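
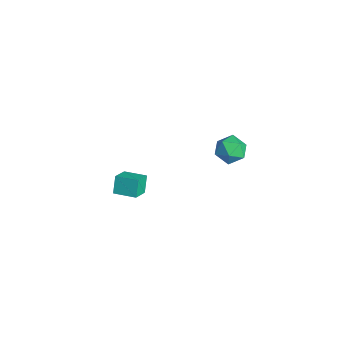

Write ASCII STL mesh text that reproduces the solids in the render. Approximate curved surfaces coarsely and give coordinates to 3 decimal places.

solid 
facet normal -0.577 0.631 -0.519
outer loop
vertex -2.254 -3.115 -3.034
vertex -1.571 -2.405 -2.931
vertex -1.891 -3.362 -3.738
endloop
endfacet
facet normal -0.690 -0.716 -0.104
outer loop
vertex -1.349 -3.955 -3.249
vertex -2.254 -3.115 -3.034
vertex -1.891 -3.362 -3.738
endloop
endfacet
facet normal -0.576 0.631 -0.519
outer loop
vertex -1.891 -3.362 -3.738
vertex -1.571 -2.405 -2.931
vertex -1.208 -2.653 -3.635
endloop
endfacet
facet normal 0.438 -0.299 -0.848
outer loop
vertex -1.208 -2.653 -3.635
vertex -1.349 -3.955 -3.249
vertex -1.891 -3.362 -3.738
endloop
endfacet
facet normal -0.438 0.299 0.848
outer loop
vertex -2.254 -3.115 -3.034
vertex -1.029 -2.998 -2.442
vertex -1.571 -2.405 -2.931
endloop
endfacet
facet normal -0.690 -0.717 -0.103
outer loop
vertex -1.712 -3.707 -2.545
vertex -2.254 -3.115 -3.034
vertex -1.349 -3.955 -3.249
endloop
endfacet
facet normal -0.438 0.299 0.848
outer loop
vertex -1.712 -3.707 -2.545
vertex -1.029 -2.998 -2.442
vertex -2.254 -3.115 -3.034
endloop
endfacet
facet normal 0.690 0.716 0.104
outer loop
vertex -1.571 -2.405 -2.931
vertex -1.029 -2.998 -2.442
vertex -1.208 -2.653 -3.635
endloop
endfacet
facet normal 0.438 -0.299 -0.848
outer loop
vertex -0.666 -3.245 -3.146
vertex -1.349 -3.955 -3.249
vertex -1.208 -2.653 -3.635
endloop
endfacet
facet normal 0.689 0.717 0.104
outer loop
vertex -1.208 -2.653 -3.635
vertex -1.029 -2.998 -2.442
vertex -0.666 -3.245 -3.146
endloop
endfacet
facet normal 0.577 -0.630 0.520
outer loop
vertex -0.666 -3.245 -3.146
vertex -1.712 -3.707 -2.545
vertex -1.349 -3.955 -3.249
endloop
endfacet
facet normal 0.577 -0.631 0.519
outer loop
vertex -1.029 -2.998 -2.442
vertex -1.712 -3.707 -2.545
vertex -0.666 -3.245 -3.146
endloop
endfacet
facet normal -0.156 0.151 0.976
outer loop
vertex 2.078 -0.356 2.641
vertex 2.399 -0.943 2.783
vertex 2.752 -0.359 2.749
endloop
endfacet
facet normal -0.098 0.770 0.630
outer loop
vertex 2.078 -0.356 2.641
vertex 2.752 -0.359 2.749
vertex 2.488 0.02 2.245
endloop
endfacet
facet normal -0.603 0.788 0.124
outer loop
vertex 2.078 -0.356 2.641
vertex 2.488 0.02 2.245
vertex 1.972 -0.331 1.967
endloop
endfacet
facet normal -0.971 0.181 0.159
outer loop
vertex 2.078 -0.356 2.641
vertex 1.972 -0.331 1.967
vertex 1.916 -0.925 2.299
endloop
endfacet
facet normal -0.695 -0.214 0.686
outer loop
vertex 2.078 -0.356 2.641
vertex 1.916 -0.925 2.299
vertex 2.399 -0.943 2.783
endloop
endfacet
facet normal 0.539 0.784 0.307
outer loop
vertex 2.488 0.02 2.245
vertex 2.752 -0.359 2.749
vertex 3.064 -0.335 2.141
endloop
endfacet
facet normal 0.447 -0.219 0.867
outer loop
vertex 2.752 -0.359 2.749
vertex 2.399 -0.943 2.783
vertex 3.008 -0.929 2.473
endloop
endfacet
facet normal -0.428 -0.812 0.397
outer loop
vertex 2.399 -0.943 2.783
vertex 1.916 -0.925 2.299
vertex 2.492 -1.28 2.195
endloop
endfacet
facet normal -0.874 -0.172 -0.455
outer loop
vertex 1.916 -0.925 2.299
vertex 1.972 -0.331 1.967
vertex 2.228 -0.901 1.691
endloop
endfacet
facet normal -0.278 0.814 -0.510
outer loop
vertex 1.972 -0.331 1.967
vertex 2.488 0.02 2.245
vertex 2.581 -0.317 1.657
endloop
endfacet
facet normal 0.971 -0.181 -0.159
outer loop
vertex 2.902 -0.904 1.799
vertex 3.064 -0.335 2.141
vertex 3.008 -0.929 2.473
endloop
endfacet
facet normal 0.603 -0.788 -0.124
outer loop
vertex 2.902 -0.904 1.799
vertex 3.008 -0.929 2.473
vertex 2.492 -1.28 2.195
endloop
endfacet
facet normal 0.098 -0.770 -0.630
outer loop
vertex 2.902 -0.904 1.799
vertex 2.492 -1.28 2.195
vertex 2.228 -0.901 1.691
endloop
endfacet
facet normal 0.156 -0.151 -0.976
outer loop
vertex 2.902 -0.904 1.799
vertex 2.228 -0.901 1.691
vertex 2.581 -0.317 1.657
endloop
endfacet
facet normal 0.695 0.214 -0.686
outer loop
vertex 2.902 -0.904 1.799
vertex 2.581 -0.317 1.657
vertex 3.064 -0.335 2.141
endloop
endfacet
facet normal 0.874 0.172 0.455
outer loop
vertex 3.008 -0.929 2.473
vertex 3.064 -0.335 2.141
vertex 2.752 -0.359 2.749
endloop
endfacet
facet normal 0.278 -0.814 0.510
outer loop
vertex 2.492 -1.28 2.195
vertex 3.008 -0.929 2.473
vertex 2.399 -0.943 2.783
endloop
endfacet
facet normal -0.539 -0.784 -0.307
outer loop
vertex 2.228 -0.901 1.691
vertex 2.492 -1.28 2.195
vertex 1.916 -0.925 2.299
endloop
endfacet
facet normal -0.447 0.219 -0.867
outer loop
vertex 2.581 -0.317 1.657
vertex 2.228 -0.901 1.691
vertex 1.972 -0.331 1.967
endloop
endfacet
facet normal 0.428 0.812 -0.397
outer loop
vertex 3.064 -0.335 2.141
vertex 2.581 -0.317 1.657
vertex 2.488 0.02 2.245
endloop
endfacet

endsolid


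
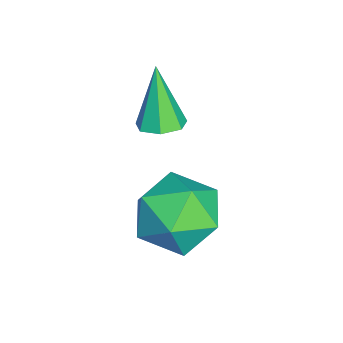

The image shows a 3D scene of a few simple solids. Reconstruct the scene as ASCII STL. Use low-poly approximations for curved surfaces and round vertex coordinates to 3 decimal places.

solid 
facet normal -0.942 0.266 0.204
outer loop
vertex -0.576 2.153 -2.948
vertex -0.418 1.871 -1.849
vertex -0.194 2.937 -2.204
endloop
endfacet
facet normal -0.680 0.651 -0.337
outer loop
vertex -0.576 2.153 -2.948
vertex -0.194 2.937 -2.204
vertex 0.263 2.872 -3.253
endloop
endfacet
facet normal -0.482 0.200 -0.853
outer loop
vertex -0.576 2.153 -2.948
vertex 0.263 2.872 -3.253
vertex 0.322 1.765 -3.546
endloop
endfacet
facet normal -0.621 -0.464 -0.632
outer loop
vertex -0.576 2.153 -2.948
vertex 0.322 1.765 -3.546
vertex -0.1 1.147 -2.678
endloop
endfacet
facet normal -0.906 -0.423 0.022
outer loop
vertex -0.576 2.153 -2.948
vertex -0.1 1.147 -2.678
vertex -0.418 1.871 -1.849
endloop
endfacet
facet normal -0.096 0.990 -0.103
outer loop
vertex 0.263 2.872 -3.253
vertex -0.194 2.937 -2.204
vertex 0.94 3.033 -2.342
endloop
endfacet
facet normal -0.522 0.366 0.771
outer loop
vertex -0.194 2.937 -2.204
vertex -0.418 1.871 -1.849
vertex 0.518 2.415 -1.474
endloop
endfacet
facet normal -0.462 -0.748 0.476
outer loop
vertex -0.418 1.871 -1.849
vertex -0.1 1.147 -2.678
vertex 0.577 1.308 -1.767
endloop
endfacet
facet normal -0.002 -0.814 -0.581
outer loop
vertex -0.1 1.147 -2.678
vertex 0.322 1.765 -3.546
vertex 1.034 1.243 -2.816
endloop
endfacet
facet normal 0.225 0.260 -0.939
outer loop
vertex 0.322 1.765 -3.546
vertex 0.263 2.872 -3.253
vertex 1.258 2.309 -3.171
endloop
endfacet
facet normal 0.621 0.464 0.632
outer loop
vertex 1.416 2.027 -2.072
vertex 0.94 3.033 -2.342
vertex 0.518 2.415 -1.474
endloop
endfacet
facet normal 0.482 -0.200 0.853
outer loop
vertex 1.416 2.027 -2.072
vertex 0.518 2.415 -1.474
vertex 0.577 1.308 -1.767
endloop
endfacet
facet normal 0.680 -0.651 0.337
outer loop
vertex 1.416 2.027 -2.072
vertex 0.577 1.308 -1.767
vertex 1.034 1.243 -2.816
endloop
endfacet
facet normal 0.942 -0.266 -0.204
outer loop
vertex 1.416 2.027 -2.072
vertex 1.034 1.243 -2.816
vertex 1.258 2.309 -3.171
endloop
endfacet
facet normal 0.906 0.423 -0.022
outer loop
vertex 1.416 2.027 -2.072
vertex 1.258 2.309 -3.171
vertex 0.94 3.033 -2.342
endloop
endfacet
facet normal 0.002 0.814 0.581
outer loop
vertex 0.518 2.415 -1.474
vertex 0.94 3.033 -2.342
vertex -0.194 2.937 -2.204
endloop
endfacet
facet normal -0.225 -0.260 0.939
outer loop
vertex 0.577 1.308 -1.767
vertex 0.518 2.415 -1.474
vertex -0.418 1.871 -1.849
endloop
endfacet
facet normal 0.096 -0.990 0.103
outer loop
vertex 1.034 1.243 -2.816
vertex 0.577 1.308 -1.767
vertex -0.1 1.147 -2.678
endloop
endfacet
facet normal 0.522 -0.366 -0.771
outer loop
vertex 1.258 2.309 -3.171
vertex 1.034 1.243 -2.816
vertex 0.322 1.765 -3.546
endloop
endfacet
facet normal 0.462 0.748 -0.476
outer loop
vertex 0.94 3.033 -2.342
vertex 1.258 2.309 -3.171
vertex 0.263 2.872 -3.253
endloop
endfacet
facet normal 0.358 0.104 -0.928
outer loop
vertex -1.342 1.079 -1.354
vertex -1.742 1.529 -1.458
vertex -1.175 1.568 -1.235
endloop
endfacet
facet normal 0.728 -0.386 0.566
outer loop
vertex -1.342 1.079 -1.354
vertex -1.175 1.568 -1.235
vertex -2.358 1.351 0.138
endloop
endfacet
facet normal 0.358 0.104 -0.928
outer loop
vertex -1.175 1.568 -1.235
vertex -1.742 1.529 -1.458
vertex -1.435 2.026 -1.284
endloop
endfacet
facet normal 0.647 0.434 0.626
outer loop
vertex -1.175 1.568 -1.235
vertex -1.435 2.026 -1.284
vertex -2.358 1.351 0.138
endloop
endfacet
facet normal 0.359 0.103 -0.928
outer loop
vertex -1.435 2.026 -1.284
vertex -1.742 1.529 -1.458
vertex -1.925 2.11 -1.464
endloop
endfacet
facet normal -0.002 0.904 0.428
outer loop
vertex -1.435 2.026 -1.284
vertex -1.925 2.11 -1.464
vertex -2.358 1.351 0.138
endloop
endfacet
facet normal 0.359 0.103 -0.928
outer loop
vertex -1.925 2.11 -1.464
vertex -1.742 1.529 -1.458
vertex -2.278 1.756 -1.64
endloop
endfacet
facet normal -0.732 0.671 0.120
outer loop
vertex -1.925 2.11 -1.464
vertex -2.278 1.756 -1.64
vertex -2.358 1.351 0.138
endloop
endfacet
facet normal 0.359 0.103 -0.928
outer loop
vertex -2.278 1.756 -1.64
vertex -1.742 1.529 -1.458
vertex -2.226 1.231 -1.678
endloop
endfacet
facet normal -0.993 -0.094 -0.066
outer loop
vertex -2.278 1.756 -1.64
vertex -2.226 1.231 -1.678
vertex -2.358 1.351 0.138
endloop
endfacet
facet normal 0.358 0.103 -0.928
outer loop
vertex -2.226 1.231 -1.678
vertex -1.742 1.529 -1.458
vertex -1.81 0.93 -1.551
endloop
endfacet
facet normal -0.588 -0.809 0.011
outer loop
vertex -2.226 1.231 -1.678
vertex -1.81 0.93 -1.551
vertex -2.358 1.351 0.138
endloop
endfacet
facet normal 0.358 0.103 -0.928
outer loop
vertex -1.81 0.93 -1.551
vertex -1.742 1.529 -1.458
vertex -1.342 1.079 -1.354
endloop
endfacet
facet normal 0.177 -0.940 0.292
outer loop
vertex -1.81 0.93 -1.551
vertex -1.342 1.079 -1.354
vertex -2.358 1.351 0.138
endloop
endfacet

endsolid


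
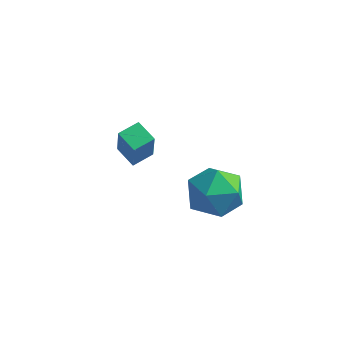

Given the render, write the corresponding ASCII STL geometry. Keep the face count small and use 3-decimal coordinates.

solid 
facet normal 0.013 0.747 0.664
outer loop
vertex 1.344 -2.784 -1.323
vertex 1.881 -3.454 -0.58
vertex 2.479 -2.818 -1.307
endloop
endfacet
facet normal 0.030 1.000 -0.004
outer loop
vertex 1.344 -2.784 -1.323
vertex 2.479 -2.818 -1.307
vertex 1.926 -2.805 -2.298
endloop
endfacet
facet normal -0.549 0.762 -0.344
outer loop
vertex 1.344 -2.784 -1.323
vertex 1.926 -2.805 -2.298
vertex 0.986 -3.431 -2.184
endloop
endfacet
facet normal -0.925 0.362 0.112
outer loop
vertex 1.344 -2.784 -1.323
vertex 0.986 -3.431 -2.184
vertex 0.958 -3.832 -1.122
endloop
endfacet
facet normal -0.577 0.354 0.736
outer loop
vertex 1.344 -2.784 -1.323
vertex 0.958 -3.832 -1.122
vertex 1.881 -3.454 -0.58
endloop
endfacet
facet normal 0.605 0.726 -0.328
outer loop
vertex 1.926 -2.805 -2.298
vertex 2.479 -2.818 -1.307
vertex 2.822 -3.488 -2.158
endloop
endfacet
facet normal 0.577 0.318 0.753
outer loop
vertex 2.479 -2.818 -1.307
vertex 1.881 -3.454 -0.58
vertex 2.794 -3.889 -1.096
endloop
endfacet
facet normal -0.379 -0.319 0.868
outer loop
vertex 1.881 -3.454 -0.58
vertex 0.958 -3.832 -1.122
vertex 1.854 -4.515 -0.982
endloop
endfacet
facet normal -0.942 -0.305 -0.140
outer loop
vertex 0.958 -3.832 -1.122
vertex 0.986 -3.431 -2.184
vertex 1.301 -4.502 -1.973
endloop
endfacet
facet normal -0.334 0.341 -0.879
outer loop
vertex 0.986 -3.431 -2.184
vertex 1.926 -2.805 -2.298
vertex 1.899 -3.866 -2.7
endloop
endfacet
facet normal 0.925 -0.362 -0.112
outer loop
vertex 2.436 -4.536 -1.957
vertex 2.822 -3.488 -2.158
vertex 2.794 -3.889 -1.096
endloop
endfacet
facet normal 0.549 -0.762 0.344
outer loop
vertex 2.436 -4.536 -1.957
vertex 2.794 -3.889 -1.096
vertex 1.854 -4.515 -0.982
endloop
endfacet
facet normal -0.030 -1.000 0.004
outer loop
vertex 2.436 -4.536 -1.957
vertex 1.854 -4.515 -0.982
vertex 1.301 -4.502 -1.973
endloop
endfacet
facet normal -0.013 -0.747 -0.664
outer loop
vertex 2.436 -4.536 -1.957
vertex 1.301 -4.502 -1.973
vertex 1.899 -3.866 -2.7
endloop
endfacet
facet normal 0.577 -0.354 -0.736
outer loop
vertex 2.436 -4.536 -1.957
vertex 1.899 -3.866 -2.7
vertex 2.822 -3.488 -2.158
endloop
endfacet
facet normal 0.942 0.305 0.140
outer loop
vertex 2.794 -3.889 -1.096
vertex 2.822 -3.488 -2.158
vertex 2.479 -2.818 -1.307
endloop
endfacet
facet normal 0.334 -0.341 0.879
outer loop
vertex 1.854 -4.515 -0.982
vertex 2.794 -3.889 -1.096
vertex 1.881 -3.454 -0.58
endloop
endfacet
facet normal -0.605 -0.726 0.328
outer loop
vertex 1.301 -4.502 -1.973
vertex 1.854 -4.515 -0.982
vertex 0.958 -3.832 -1.122
endloop
endfacet
facet normal -0.577 -0.318 -0.753
outer loop
vertex 1.899 -3.866 -2.7
vertex 1.301 -4.502 -1.973
vertex 0.986 -3.431 -2.184
endloop
endfacet
facet normal 0.379 0.319 -0.868
outer loop
vertex 2.822 -3.488 -2.158
vertex 1.899 -3.866 -2.7
vertex 1.926 -2.805 -2.298
endloop
endfacet
facet normal -0.832 0.489 0.261
outer loop
vertex -2.884 -0.826 -2.777
vertex -2.392 -0.06 -2.645
vertex -3.103 -0.44 -4.199
endloop
endfacet
facet normal -0.535 -0.832 -0.144
outer loop
vertex -2.288 -0.92 -4.455
vertex -2.884 -0.826 -2.777
vertex -3.103 -0.44 -4.199
endloop
endfacet
facet normal -0.832 0.489 0.261
outer loop
vertex -3.103 -0.44 -4.199
vertex -2.392 -0.06 -2.645
vertex -2.611 0.326 -4.067
endloop
endfacet
facet normal -0.147 0.259 -0.955
outer loop
vertex -2.611 0.326 -4.067
vertex -2.288 -0.92 -4.455
vertex -3.103 -0.44 -4.199
endloop
endfacet
facet normal 0.147 -0.259 0.955
outer loop
vertex -2.884 -0.826 -2.777
vertex -1.577 -0.54 -2.901
vertex -2.392 -0.06 -2.645
endloop
endfacet
facet normal -0.535 -0.832 -0.144
outer loop
vertex -2.069 -1.306 -3.033
vertex -2.884 -0.826 -2.777
vertex -2.288 -0.92 -4.455
endloop
endfacet
facet normal 0.147 -0.259 0.955
outer loop
vertex -2.069 -1.306 -3.033
vertex -1.577 -0.54 -2.901
vertex -2.884 -0.826 -2.777
endloop
endfacet
facet normal 0.535 0.832 0.144
outer loop
vertex -2.392 -0.06 -2.645
vertex -1.577 -0.54 -2.901
vertex -2.611 0.326 -4.067
endloop
endfacet
facet normal -0.147 0.259 -0.955
outer loop
vertex -1.796 -0.154 -4.323
vertex -2.288 -0.92 -4.455
vertex -2.611 0.326 -4.067
endloop
endfacet
facet normal 0.535 0.832 0.144
outer loop
vertex -2.611 0.326 -4.067
vertex -1.577 -0.54 -2.901
vertex -1.796 -0.154 -4.323
endloop
endfacet
facet normal 0.832 -0.489 -0.261
outer loop
vertex -1.796 -0.154 -4.323
vertex -2.069 -1.306 -3.033
vertex -2.288 -0.92 -4.455
endloop
endfacet
facet normal 0.832 -0.489 -0.261
outer loop
vertex -1.577 -0.54 -2.901
vertex -2.069 -1.306 -3.033
vertex -1.796 -0.154 -4.323
endloop
endfacet

endsolid


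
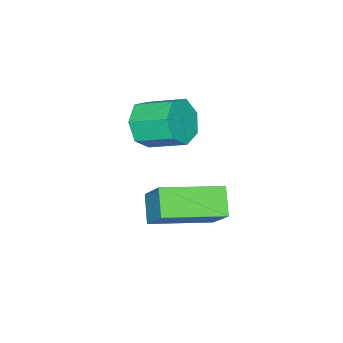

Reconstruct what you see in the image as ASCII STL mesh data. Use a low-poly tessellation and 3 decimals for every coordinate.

solid 
facet normal -0.572 -0.532 0.625
outer loop
vertex -0.454 1.538 3.689
vertex -1.754 2.573 3.381
vertex -0.803 0.824 2.762
endloop
endfacet
facet normal 0.769 -0.612 0.182
outer loop
vertex -0.306 1.287 2.219
vertex -0.454 1.538 3.689
vertex -0.803 0.824 2.762
endloop
endfacet
facet normal -0.571 -0.532 0.625
outer loop
vertex -0.803 0.824 2.762
vertex -1.754 2.573 3.381
vertex -2.103 1.859 2.455
endloop
endfacet
facet normal -0.286 -0.584 -0.760
outer loop
vertex -2.103 1.859 2.455
vertex -0.306 1.287 2.219
vertex -0.803 0.824 2.762
endloop
endfacet
facet normal 0.285 0.584 0.760
outer loop
vertex -0.454 1.538 3.689
vertex -1.257 3.036 2.838
vertex -1.754 2.573 3.381
endloop
endfacet
facet normal 0.769 -0.612 0.182
outer loop
vertex 0.043 2.001 3.145
vertex -0.454 1.538 3.689
vertex -0.306 1.287 2.219
endloop
endfacet
facet normal 0.286 0.585 0.759
outer loop
vertex 0.043 2.001 3.145
vertex -1.257 3.036 2.838
vertex -0.454 1.538 3.689
endloop
endfacet
facet normal -0.769 0.612 -0.182
outer loop
vertex -1.754 2.573 3.381
vertex -1.257 3.036 2.838
vertex -2.103 1.859 2.455
endloop
endfacet
facet normal -0.286 -0.585 -0.759
outer loop
vertex -1.606 2.322 1.911
vertex -0.306 1.287 2.219
vertex -2.103 1.859 2.455
endloop
endfacet
facet normal -0.769 0.612 -0.182
outer loop
vertex -2.103 1.859 2.455
vertex -1.257 3.036 2.838
vertex -1.606 2.322 1.911
endloop
endfacet
facet normal 0.571 0.532 -0.625
outer loop
vertex -1.606 2.322 1.911
vertex 0.043 2.001 3.145
vertex -0.306 1.287 2.219
endloop
endfacet
facet normal 0.571 0.532 -0.625
outer loop
vertex -1.257 3.036 2.838
vertex 0.043 2.001 3.145
vertex -1.606 2.322 1.911
endloop
endfacet
facet normal 0.214 -0.882 -0.420
outer loop
vertex -2.251 -0.867 3.693
vertex -2.824 -0.801 3.263
vertex -2.148 -0.582 3.147
endloop
endfacet
facet normal 0.963 0.117 0.243
outer loop
vertex -2.251 -0.867 3.693
vertex -2.148 -0.582 3.147
vertex -2.502 0.174 4.188
endloop
endfacet
facet normal 0.963 0.119 0.241
outer loop
vertex -2.502 0.174 4.188
vertex -2.148 -0.582 3.147
vertex -2.4 0.459 3.641
endloop
endfacet
facet normal -0.212 0.882 0.420
outer loop
vertex -2.502 0.174 4.188
vertex -2.4 0.459 3.641
vertex -3.076 0.241 3.757
endloop
endfacet
facet normal 0.214 -0.882 -0.419
outer loop
vertex -2.148 -0.582 3.147
vertex -2.824 -0.801 3.263
vertex -2.554 -0.462 2.687
endloop
endfacet
facet normal 0.730 0.429 -0.532
outer loop
vertex -2.148 -0.582 3.147
vertex -2.554 -0.462 2.687
vertex -2.4 0.459 3.641
endloop
endfacet
facet normal 0.729 0.430 -0.533
outer loop
vertex -2.4 0.459 3.641
vertex -2.554 -0.462 2.687
vertex -2.806 0.579 3.182
endloop
endfacet
facet normal -0.213 0.883 0.419
outer loop
vertex -2.4 0.459 3.641
vertex -2.806 0.579 3.182
vertex -3.076 0.241 3.757
endloop
endfacet
facet normal 0.213 -0.882 -0.419
outer loop
vertex -2.554 -0.462 2.687
vertex -2.824 -0.801 3.263
vertex -3.164 -0.597 2.661
endloop
endfacet
facet normal -0.054 0.418 -0.907
outer loop
vertex -2.554 -0.462 2.687
vertex -3.164 -0.597 2.661
vertex -2.806 0.579 3.182
endloop
endfacet
facet normal -0.054 0.418 -0.907
outer loop
vertex -2.806 0.579 3.182
vertex -3.164 -0.597 2.661
vertex -3.415 0.444 3.156
endloop
endfacet
facet normal -0.214 0.883 0.419
outer loop
vertex -2.806 0.579 3.182
vertex -3.415 0.444 3.156
vertex -3.076 0.241 3.757
endloop
endfacet
facet normal 0.213 -0.883 -0.419
outer loop
vertex -3.164 -0.597 2.661
vertex -2.824 -0.801 3.263
vertex -3.518 -0.885 3.088
endloop
endfacet
facet normal -0.796 0.092 -0.598
outer loop
vertex -3.164 -0.597 2.661
vertex -3.518 -0.885 3.088
vertex -3.415 0.444 3.156
endloop
endfacet
facet normal -0.796 0.092 -0.598
outer loop
vertex -3.415 0.444 3.156
vertex -3.518 -0.885 3.088
vertex -3.769 0.156 3.583
endloop
endfacet
facet normal -0.213 0.883 0.419
outer loop
vertex -3.415 0.444 3.156
vertex -3.769 0.156 3.583
vertex -3.076 0.241 3.757
endloop
endfacet
facet normal 0.213 -0.882 -0.420
outer loop
vertex -3.518 -0.885 3.088
vertex -2.824 -0.801 3.263
vertex -3.349 -1.11 3.646
endloop
endfacet
facet normal -0.939 -0.303 0.162
outer loop
vertex -3.518 -0.885 3.088
vertex -3.349 -1.11 3.646
vertex -3.769 0.156 3.583
endloop
endfacet
facet normal -0.939 -0.304 0.160
outer loop
vertex -3.769 0.156 3.583
vertex -3.349 -1.11 3.646
vertex -3.601 -0.069 4.141
endloop
endfacet
facet normal -0.214 0.882 0.420
outer loop
vertex -3.769 0.156 3.583
vertex -3.601 -0.069 4.141
vertex -3.076 0.241 3.757
endloop
endfacet
facet normal 0.213 -0.882 -0.420
outer loop
vertex -3.349 -1.11 3.646
vertex -2.824 -0.801 3.263
vertex -2.786 -1.102 3.915
endloop
endfacet
facet normal -0.375 -0.471 0.799
outer loop
vertex -3.349 -1.11 3.646
vertex -2.786 -1.102 3.915
vertex -3.601 -0.069 4.141
endloop
endfacet
facet normal -0.374 -0.470 0.800
outer loop
vertex -3.601 -0.069 4.141
vertex -2.786 -1.102 3.915
vertex -3.037 -0.06 4.41
endloop
endfacet
facet normal -0.214 0.882 0.419
outer loop
vertex -3.601 -0.069 4.141
vertex -3.037 -0.06 4.41
vertex -3.076 0.241 3.757
endloop
endfacet
facet normal 0.213 -0.882 -0.420
outer loop
vertex -2.786 -1.102 3.915
vertex -2.824 -0.801 3.263
vertex -2.251 -0.867 3.693
endloop
endfacet
facet normal 0.471 -0.283 0.835
outer loop
vertex -2.786 -1.102 3.915
vertex -2.251 -0.867 3.693
vertex -3.037 -0.06 4.41
endloop
endfacet
facet normal 0.471 -0.284 0.835
outer loop
vertex -3.037 -0.06 4.41
vertex -2.251 -0.867 3.693
vertex -2.502 0.174 4.188
endloop
endfacet
facet normal -0.212 0.883 0.420
outer loop
vertex -3.037 -0.06 4.41
vertex -2.502 0.174 4.188
vertex -3.076 0.241 3.757
endloop
endfacet

endsolid


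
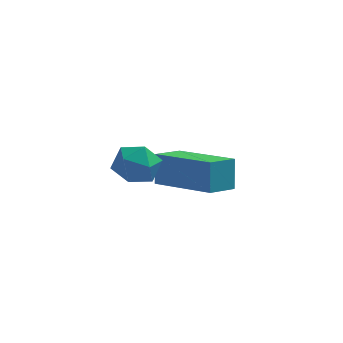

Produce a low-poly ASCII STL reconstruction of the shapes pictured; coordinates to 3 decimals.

solid 
facet normal -0.048 0.596 0.801
outer loop
vertex -0.838 1.95 -0.183
vertex -1.397 1.619 0.03
vertex -0.778 1.405 0.226
endloop
endfacet
facet normal 0.628 0.510 0.588
outer loop
vertex -0.838 1.95 -0.183
vertex -0.778 1.405 0.226
vertex -0.35 1.485 -0.301
endloop
endfacet
facet normal 0.676 0.732 -0.089
outer loop
vertex -0.838 1.95 -0.183
vertex -0.35 1.485 -0.301
vertex -0.705 1.749 -0.823
endloop
endfacet
facet normal 0.029 0.955 -0.294
outer loop
vertex -0.838 1.95 -0.183
vertex -0.705 1.749 -0.823
vertex -1.352 1.832 -0.618
endloop
endfacet
facet normal -0.418 0.871 0.257
outer loop
vertex -0.838 1.95 -0.183
vertex -1.352 1.832 -0.618
vertex -1.397 1.619 0.03
endloop
endfacet
facet normal 0.776 -0.189 0.602
outer loop
vertex -0.35 1.485 -0.301
vertex -0.778 1.405 0.226
vertex -0.608 0.868 -0.162
endloop
endfacet
facet normal -0.317 -0.049 0.947
outer loop
vertex -0.778 1.405 0.226
vertex -1.397 1.619 0.03
vertex -1.255 0.951 0.043
endloop
endfacet
facet normal -0.915 0.398 0.067
outer loop
vertex -1.397 1.619 0.03
vertex -1.352 1.832 -0.618
vertex -1.61 1.215 -0.479
endloop
endfacet
facet normal -0.192 0.534 -0.823
outer loop
vertex -1.352 1.832 -0.618
vertex -0.705 1.749 -0.823
vertex -1.182 1.295 -1.006
endloop
endfacet
facet normal 0.853 0.172 -0.493
outer loop
vertex -0.705 1.749 -0.823
vertex -0.35 1.485 -0.301
vertex -0.563 1.081 -0.81
endloop
endfacet
facet normal -0.029 -0.955 0.294
outer loop
vertex -1.122 0.75 -0.597
vertex -0.608 0.868 -0.162
vertex -1.255 0.951 0.043
endloop
endfacet
facet normal -0.676 -0.732 0.089
outer loop
vertex -1.122 0.75 -0.597
vertex -1.255 0.951 0.043
vertex -1.61 1.215 -0.479
endloop
endfacet
facet normal -0.628 -0.510 -0.588
outer loop
vertex -1.122 0.75 -0.597
vertex -1.61 1.215 -0.479
vertex -1.182 1.295 -1.006
endloop
endfacet
facet normal 0.048 -0.596 -0.801
outer loop
vertex -1.122 0.75 -0.597
vertex -1.182 1.295 -1.006
vertex -0.563 1.081 -0.81
endloop
endfacet
facet normal 0.418 -0.871 -0.257
outer loop
vertex -1.122 0.75 -0.597
vertex -0.563 1.081 -0.81
vertex -0.608 0.868 -0.162
endloop
endfacet
facet normal 0.192 -0.534 0.823
outer loop
vertex -1.255 0.951 0.043
vertex -0.608 0.868 -0.162
vertex -0.778 1.405 0.226
endloop
endfacet
facet normal -0.853 -0.172 0.493
outer loop
vertex -1.61 1.215 -0.479
vertex -1.255 0.951 0.043
vertex -1.397 1.619 0.03
endloop
endfacet
facet normal -0.776 0.189 -0.602
outer loop
vertex -1.182 1.295 -1.006
vertex -1.61 1.215 -0.479
vertex -1.352 1.832 -0.618
endloop
endfacet
facet normal 0.317 0.049 -0.947
outer loop
vertex -0.563 1.081 -0.81
vertex -1.182 1.295 -1.006
vertex -0.705 1.749 -0.823
endloop
endfacet
facet normal 0.915 -0.398 -0.067
outer loop
vertex -0.608 0.868 -0.162
vertex -0.563 1.081 -0.81
vertex -0.35 1.485 -0.301
endloop
endfacet
facet normal -0.639 -0.719 0.274
outer loop
vertex 0.713 3.187 -1.413
vertex -0.824 4.359 -1.926
vertex 0.737 2.82 -2.321
endloop
endfacet
facet normal 0.769 -0.585 0.257
outer loop
vertex 1.324 3.481 -2.574
vertex 0.713 3.187 -1.413
vertex 0.737 2.82 -2.321
endloop
endfacet
facet normal -0.639 -0.719 0.275
outer loop
vertex 0.737 2.82 -2.321
vertex -0.824 4.359 -1.926
vertex -0.801 3.991 -2.834
endloop
endfacet
facet normal 0.023 -0.375 -0.927
outer loop
vertex -0.801 3.991 -2.834
vertex 1.324 3.481 -2.574
vertex 0.737 2.82 -2.321
endloop
endfacet
facet normal -0.023 0.375 0.927
outer loop
vertex 0.713 3.187 -1.413
vertex -0.237 5.02 -2.179
vertex -0.824 4.359 -1.926
endloop
endfacet
facet normal 0.769 -0.585 0.257
outer loop
vertex 1.301 3.849 -1.666
vertex 0.713 3.187 -1.413
vertex 1.324 3.481 -2.574
endloop
endfacet
facet normal -0.024 0.375 0.927
outer loop
vertex 1.301 3.849 -1.666
vertex -0.237 5.02 -2.179
vertex 0.713 3.187 -1.413
endloop
endfacet
facet normal -0.769 0.585 -0.257
outer loop
vertex -0.824 4.359 -1.926
vertex -0.237 5.02 -2.179
vertex -0.801 3.991 -2.834
endloop
endfacet
facet normal 0.023 -0.375 -0.927
outer loop
vertex -0.213 4.653 -3.087
vertex 1.324 3.481 -2.574
vertex -0.801 3.991 -2.834
endloop
endfacet
facet normal -0.769 0.585 -0.257
outer loop
vertex -0.801 3.991 -2.834
vertex -0.237 5.02 -2.179
vertex -0.213 4.653 -3.087
endloop
endfacet
facet normal 0.639 0.718 -0.275
outer loop
vertex -0.213 4.653 -3.087
vertex 1.301 3.849 -1.666
vertex 1.324 3.481 -2.574
endloop
endfacet
facet normal 0.639 0.719 -0.274
outer loop
vertex -0.237 5.02 -2.179
vertex 1.301 3.849 -1.666
vertex -0.213 4.653 -3.087
endloop
endfacet

endsolid


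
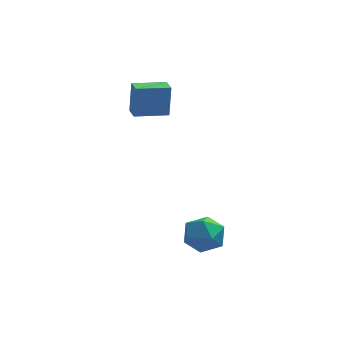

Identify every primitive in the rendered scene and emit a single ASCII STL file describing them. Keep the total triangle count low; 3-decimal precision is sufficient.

solid 
facet normal -0.978 -0.182 0.100
outer loop
vertex -2.571 2.424 3.184
vertex -2.754 3.322 3.027
vertex -2.687 2.098 1.448
endloop
endfacet
facet normal 0.197 -0.966 0.168
outer loop
vertex -0.966 2.418 1.273
vertex -2.571 2.424 3.184
vertex -2.687 2.098 1.448
endloop
endfacet
facet normal -0.978 -0.183 0.100
outer loop
vertex -2.687 2.098 1.448
vertex -2.754 3.322 3.027
vertex -2.871 2.996 1.292
endloop
endfacet
facet normal -0.066 -0.184 -0.981
outer loop
vertex -2.871 2.996 1.292
vertex -0.966 2.418 1.273
vertex -2.687 2.098 1.448
endloop
endfacet
facet normal 0.065 0.185 0.981
outer loop
vertex -2.571 2.424 3.184
vertex -1.033 3.642 2.852
vertex -2.754 3.322 3.027
endloop
endfacet
facet normal 0.197 -0.966 0.168
outer loop
vertex -0.849 2.744 3.008
vertex -2.571 2.424 3.184
vertex -0.966 2.418 1.273
endloop
endfacet
facet normal 0.066 0.184 0.981
outer loop
vertex -0.849 2.744 3.008
vertex -1.033 3.642 2.852
vertex -2.571 2.424 3.184
endloop
endfacet
facet normal -0.197 0.966 -0.168
outer loop
vertex -2.754 3.322 3.027
vertex -1.033 3.642 2.852
vertex -2.871 2.996 1.292
endloop
endfacet
facet normal -0.066 -0.185 -0.981
outer loop
vertex -1.149 3.316 1.116
vertex -0.966 2.418 1.273
vertex -2.871 2.996 1.292
endloop
endfacet
facet normal -0.197 0.966 -0.168
outer loop
vertex -2.871 2.996 1.292
vertex -1.033 3.642 2.852
vertex -1.149 3.316 1.116
endloop
endfacet
facet normal 0.978 0.182 -0.100
outer loop
vertex -1.149 3.316 1.116
vertex -0.849 2.744 3.008
vertex -0.966 2.418 1.273
endloop
endfacet
facet normal 0.978 0.183 -0.100
outer loop
vertex -1.033 3.642 2.852
vertex -0.849 2.744 3.008
vertex -1.149 3.316 1.116
endloop
endfacet
facet normal 0.428 0.282 0.859
outer loop
vertex 0.638 -1.812 -3.119
vertex 0.348 -2.805 -2.649
vertex 1.346 -2.698 -3.181
endloop
endfacet
facet normal 0.755 0.582 0.301
outer loop
vertex 0.638 -1.812 -3.119
vertex 1.346 -2.698 -3.181
vertex 1.191 -2.03 -4.086
endloop
endfacet
facet normal 0.271 0.961 -0.062
outer loop
vertex 0.638 -1.812 -3.119
vertex 1.191 -2.03 -4.086
vertex 0.098 -1.724 -4.114
endloop
endfacet
facet normal -0.357 0.894 0.273
outer loop
vertex 0.638 -1.812 -3.119
vertex 0.098 -1.724 -4.114
vertex -0.423 -2.203 -3.225
endloop
endfacet
facet normal -0.259 0.474 0.842
outer loop
vertex 0.638 -1.812 -3.119
vertex -0.423 -2.203 -3.225
vertex 0.348 -2.805 -2.649
endloop
endfacet
facet normal 0.990 0.060 -0.125
outer loop
vertex 1.191 -2.03 -4.086
vertex 1.346 -2.698 -3.181
vertex 1.243 -3.157 -4.215
endloop
endfacet
facet normal 0.461 -0.427 0.778
outer loop
vertex 1.346 -2.698 -3.181
vertex 0.348 -2.805 -2.649
vertex 0.722 -3.636 -3.326
endloop
endfacet
facet normal -0.651 -0.116 0.750
outer loop
vertex 0.348 -2.805 -2.649
vertex -0.423 -2.203 -3.225
vertex -0.371 -3.33 -3.354
endloop
endfacet
facet normal -0.808 0.564 -0.170
outer loop
vertex -0.423 -2.203 -3.225
vertex 0.098 -1.724 -4.114
vertex -0.526 -2.662 -4.259
endloop
endfacet
facet normal 0.206 0.672 -0.711
outer loop
vertex 0.098 -1.724 -4.114
vertex 1.191 -2.03 -4.086
vertex 0.472 -2.555 -4.791
endloop
endfacet
facet normal 0.357 -0.894 -0.273
outer loop
vertex 0.182 -3.548 -4.321
vertex 1.243 -3.157 -4.215
vertex 0.722 -3.636 -3.326
endloop
endfacet
facet normal -0.271 -0.961 0.062
outer loop
vertex 0.182 -3.548 -4.321
vertex 0.722 -3.636 -3.326
vertex -0.371 -3.33 -3.354
endloop
endfacet
facet normal -0.755 -0.582 -0.301
outer loop
vertex 0.182 -3.548 -4.321
vertex -0.371 -3.33 -3.354
vertex -0.526 -2.662 -4.259
endloop
endfacet
facet normal -0.428 -0.282 -0.859
outer loop
vertex 0.182 -3.548 -4.321
vertex -0.526 -2.662 -4.259
vertex 0.472 -2.555 -4.791
endloop
endfacet
facet normal 0.259 -0.474 -0.842
outer loop
vertex 0.182 -3.548 -4.321
vertex 0.472 -2.555 -4.791
vertex 1.243 -3.157 -4.215
endloop
endfacet
facet normal 0.808 -0.564 0.170
outer loop
vertex 0.722 -3.636 -3.326
vertex 1.243 -3.157 -4.215
vertex 1.346 -2.698 -3.181
endloop
endfacet
facet normal -0.206 -0.672 0.711
outer loop
vertex -0.371 -3.33 -3.354
vertex 0.722 -3.636 -3.326
vertex 0.348 -2.805 -2.649
endloop
endfacet
facet normal -0.990 -0.060 0.125
outer loop
vertex -0.526 -2.662 -4.259
vertex -0.371 -3.33 -3.354
vertex -0.423 -2.203 -3.225
endloop
endfacet
facet normal -0.461 0.427 -0.778
outer loop
vertex 0.472 -2.555 -4.791
vertex -0.526 -2.662 -4.259
vertex 0.098 -1.724 -4.114
endloop
endfacet
facet normal 0.651 0.116 -0.750
outer loop
vertex 1.243 -3.157 -4.215
vertex 0.472 -2.555 -4.791
vertex 1.191 -2.03 -4.086
endloop
endfacet

endsolid


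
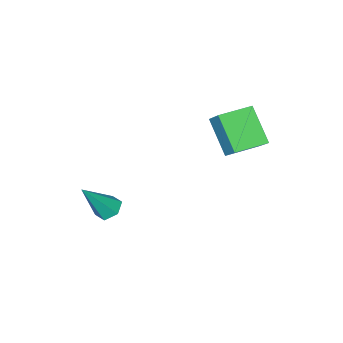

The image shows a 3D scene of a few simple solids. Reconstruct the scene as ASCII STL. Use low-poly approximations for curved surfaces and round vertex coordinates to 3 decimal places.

solid 
facet normal -0.962 0.255 0.100
outer loop
vertex -2.698 2.891 3.048
vertex -2.519 4.085 1.726
vertex -3.047 1.932 2.134
endloop
endfacet
facet normal -0.100 -0.667 0.738
outer loop
vertex -1.701 1.575 1.994
vertex -2.698 2.891 3.048
vertex -3.047 1.932 2.134
endloop
endfacet
facet normal -0.962 0.255 0.100
outer loop
vertex -3.047 1.932 2.134
vertex -2.519 4.085 1.726
vertex -2.868 3.126 0.812
endloop
endfacet
facet normal -0.255 -0.700 -0.667
outer loop
vertex -2.868 3.126 0.812
vertex -1.701 1.575 1.994
vertex -3.047 1.932 2.134
endloop
endfacet
facet normal 0.255 0.700 0.667
outer loop
vertex -2.698 2.891 3.048
vertex -1.173 3.728 1.586
vertex -2.519 4.085 1.726
endloop
endfacet
facet normal -0.100 -0.667 0.738
outer loop
vertex -1.352 2.534 2.908
vertex -2.698 2.891 3.048
vertex -1.701 1.575 1.994
endloop
endfacet
facet normal 0.255 0.700 0.667
outer loop
vertex -1.352 2.534 2.908
vertex -1.173 3.728 1.586
vertex -2.698 2.891 3.048
endloop
endfacet
facet normal 0.100 0.667 -0.738
outer loop
vertex -2.519 4.085 1.726
vertex -1.173 3.728 1.586
vertex -2.868 3.126 0.812
endloop
endfacet
facet normal -0.255 -0.700 -0.667
outer loop
vertex -1.522 2.769 0.672
vertex -1.701 1.575 1.994
vertex -2.868 3.126 0.812
endloop
endfacet
facet normal 0.100 0.667 -0.738
outer loop
vertex -2.868 3.126 0.812
vertex -1.173 3.728 1.586
vertex -1.522 2.769 0.672
endloop
endfacet
facet normal 0.962 -0.255 -0.100
outer loop
vertex -1.522 2.769 0.672
vertex -1.352 2.534 2.908
vertex -1.701 1.575 1.994
endloop
endfacet
facet normal 0.962 -0.255 -0.100
outer loop
vertex -1.173 3.728 1.586
vertex -1.352 2.534 2.908
vertex -1.522 2.769 0.672
endloop
endfacet
facet normal -0.581 0.107 -0.806
outer loop
vertex 2.022 -0.142 -3.203
vertex 1.57 -0.479 -2.922
vertex 1.587 0.146 -2.851
endloop
endfacet
facet normal 0.573 0.819 0.039
outer loop
vertex 2.022 -0.142 -3.203
vertex 1.587 0.146 -2.851
vertex 2.67 -0.681 -1.398
endloop
endfacet
facet normal -0.581 0.107 -0.806
outer loop
vertex 1.587 0.146 -2.851
vertex 1.57 -0.479 -2.922
vertex 1.135 -0.191 -2.57
endloop
endfacet
facet normal -0.208 0.776 0.596
outer loop
vertex 1.587 0.146 -2.851
vertex 1.135 -0.191 -2.57
vertex 2.67 -0.681 -1.398
endloop
endfacet
facet normal -0.582 0.106 -0.806
outer loop
vertex 1.135 -0.191 -2.57
vertex 1.57 -0.479 -2.922
vertex 1.119 -0.816 -2.641
endloop
endfacet
facet normal -0.620 -0.073 0.781
outer loop
vertex 1.135 -0.191 -2.57
vertex 1.119 -0.816 -2.641
vertex 2.67 -0.681 -1.398
endloop
endfacet
facet normal -0.582 0.106 -0.806
outer loop
vertex 1.119 -0.816 -2.641
vertex 1.57 -0.479 -2.922
vertex 1.554 -1.105 -2.993
endloop
endfacet
facet normal -0.252 -0.877 0.409
outer loop
vertex 1.119 -0.816 -2.641
vertex 1.554 -1.105 -2.993
vertex 2.67 -0.681 -1.398
endloop
endfacet
facet normal -0.581 0.106 -0.807
outer loop
vertex 1.554 -1.105 -2.993
vertex 1.57 -0.479 -2.922
vertex 2.006 -0.768 -3.274
endloop
endfacet
facet normal 0.530 -0.835 -0.149
outer loop
vertex 1.554 -1.105 -2.993
vertex 2.006 -0.768 -3.274
vertex 2.67 -0.681 -1.398
endloop
endfacet
facet normal -0.581 0.106 -0.807
outer loop
vertex 2.006 -0.768 -3.274
vertex 1.57 -0.479 -2.922
vertex 2.022 -0.142 -3.203
endloop
endfacet
facet normal 0.942 0.014 -0.334
outer loop
vertex 2.006 -0.768 -3.274
vertex 2.022 -0.142 -3.203
vertex 2.67 -0.681 -1.398
endloop
endfacet

endsolid


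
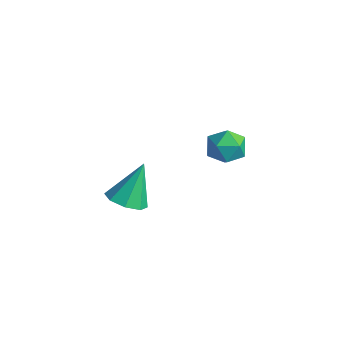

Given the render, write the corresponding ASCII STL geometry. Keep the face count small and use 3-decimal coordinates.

solid 
facet normal 0.054 -0.520 -0.852
outer loop
vertex 1.527 -2.703 1.69
vertex 0.983 -3.159 1.934
vertex 1.003 -2.518 1.544
endloop
endfacet
facet normal 0.352 0.932 -0.083
outer loop
vertex 1.527 -2.703 1.69
vertex 1.003 -2.518 1.544
vertex 0.897 -2.321 3.306
endloop
endfacet
facet normal 0.054 -0.520 -0.852
outer loop
vertex 1.003 -2.518 1.544
vertex 0.983 -3.159 1.934
vertex 0.468 -2.709 1.627
endloop
endfacet
facet normal -0.351 0.928 -0.125
outer loop
vertex 1.003 -2.518 1.544
vertex 0.468 -2.709 1.627
vertex 0.897 -2.321 3.306
endloop
endfacet
facet normal 0.054 -0.520 -0.853
outer loop
vertex 0.468 -2.709 1.627
vertex 0.983 -3.159 1.934
vertex 0.235 -3.163 1.889
endloop
endfacet
facet normal -0.859 0.501 0.104
outer loop
vertex 0.468 -2.709 1.627
vertex 0.235 -3.163 1.889
vertex 0.897 -2.321 3.306
endloop
endfacet
facet normal 0.054 -0.520 -0.852
outer loop
vertex 0.235 -3.163 1.889
vertex 0.983 -3.159 1.934
vertex 0.44 -3.615 2.178
endloop
endfacet
facet normal -0.878 -0.098 0.469
outer loop
vertex 0.235 -3.163 1.889
vertex 0.44 -3.615 2.178
vertex 0.897 -2.321 3.306
endloop
endfacet
facet normal 0.053 -0.520 -0.853
outer loop
vertex 0.44 -3.615 2.178
vertex 0.983 -3.159 1.934
vertex 0.964 -3.799 2.323
endloop
endfacet
facet normal -0.393 -0.522 0.757
outer loop
vertex 0.44 -3.615 2.178
vertex 0.964 -3.799 2.323
vertex 0.897 -2.321 3.306
endloop
endfacet
facet normal 0.054 -0.520 -0.853
outer loop
vertex 0.964 -3.799 2.323
vertex 0.983 -3.159 1.934
vertex 1.499 -3.609 2.241
endloop
endfacet
facet normal 0.306 -0.518 0.799
outer loop
vertex 0.964 -3.799 2.323
vertex 1.499 -3.609 2.241
vertex 0.897 -2.321 3.306
endloop
endfacet
facet normal 0.054 -0.520 -0.853
outer loop
vertex 1.499 -3.609 2.241
vertex 0.983 -3.159 1.934
vertex 1.732 -3.155 1.979
endloop
endfacet
facet normal 0.817 -0.090 0.570
outer loop
vertex 1.499 -3.609 2.241
vertex 1.732 -3.155 1.979
vertex 0.897 -2.321 3.306
endloop
endfacet
facet normal 0.054 -0.520 -0.852
outer loop
vertex 1.732 -3.155 1.979
vertex 0.983 -3.159 1.934
vertex 1.527 -2.703 1.69
endloop
endfacet
facet normal 0.835 0.510 0.205
outer loop
vertex 1.732 -3.155 1.979
vertex 1.527 -2.703 1.69
vertex 0.897 -2.321 3.306
endloop
endfacet
facet normal -0.262 0.712 0.651
outer loop
vertex 1.293 1.717 2.616
vertex 0.551 1.486 2.57
vertex 1.024 1.173 3.103
endloop
endfacet
facet normal 0.405 0.490 0.772
outer loop
vertex 1.293 1.717 2.616
vertex 1.024 1.173 3.103
vertex 1.728 1.095 2.783
endloop
endfacet
facet normal 0.784 0.595 0.175
outer loop
vertex 1.293 1.717 2.616
vertex 1.728 1.095 2.783
vertex 1.691 1.359 2.052
endloop
endfacet
facet normal 0.351 0.883 -0.313
outer loop
vertex 1.293 1.717 2.616
vertex 1.691 1.359 2.052
vertex 0.964 1.601 1.92
endloop
endfacet
facet normal -0.296 0.955 -0.019
outer loop
vertex 1.293 1.717 2.616
vertex 0.964 1.601 1.92
vertex 0.551 1.486 2.57
endloop
endfacet
facet normal 0.385 -0.212 0.898
outer loop
vertex 1.728 1.095 2.783
vertex 1.024 1.173 3.103
vertex 1.256 0.479 2.84
endloop
endfacet
facet normal -0.695 0.147 0.703
outer loop
vertex 1.024 1.173 3.103
vertex 0.551 1.486 2.57
vertex 0.529 0.721 2.708
endloop
endfacet
facet normal -0.750 0.540 -0.381
outer loop
vertex 0.551 1.486 2.57
vertex 0.964 1.601 1.92
vertex 0.492 0.985 1.977
endloop
endfacet
facet normal 0.296 0.423 -0.856
outer loop
vertex 0.964 1.601 1.92
vertex 1.691 1.359 2.052
vertex 1.196 0.907 1.657
endloop
endfacet
facet normal 0.997 -0.040 -0.065
outer loop
vertex 1.691 1.359 2.052
vertex 1.728 1.095 2.783
vertex 1.669 0.594 2.19
endloop
endfacet
facet normal -0.351 -0.883 0.313
outer loop
vertex 0.927 0.363 2.144
vertex 1.256 0.479 2.84
vertex 0.529 0.721 2.708
endloop
endfacet
facet normal -0.784 -0.595 -0.175
outer loop
vertex 0.927 0.363 2.144
vertex 0.529 0.721 2.708
vertex 0.492 0.985 1.977
endloop
endfacet
facet normal -0.405 -0.490 -0.772
outer loop
vertex 0.927 0.363 2.144
vertex 0.492 0.985 1.977
vertex 1.196 0.907 1.657
endloop
endfacet
facet normal 0.262 -0.712 -0.651
outer loop
vertex 0.927 0.363 2.144
vertex 1.196 0.907 1.657
vertex 1.669 0.594 2.19
endloop
endfacet
facet normal 0.296 -0.955 0.019
outer loop
vertex 0.927 0.363 2.144
vertex 1.669 0.594 2.19
vertex 1.256 0.479 2.84
endloop
endfacet
facet normal -0.296 -0.423 0.856
outer loop
vertex 0.529 0.721 2.708
vertex 1.256 0.479 2.84
vertex 1.024 1.173 3.103
endloop
endfacet
facet normal -0.997 0.040 0.065
outer loop
vertex 0.492 0.985 1.977
vertex 0.529 0.721 2.708
vertex 0.551 1.486 2.57
endloop
endfacet
facet normal -0.385 0.212 -0.898
outer loop
vertex 1.196 0.907 1.657
vertex 0.492 0.985 1.977
vertex 0.964 1.601 1.92
endloop
endfacet
facet normal 0.695 -0.147 -0.703
outer loop
vertex 1.669 0.594 2.19
vertex 1.196 0.907 1.657
vertex 1.691 1.359 2.052
endloop
endfacet
facet normal 0.750 -0.540 0.381
outer loop
vertex 1.256 0.479 2.84
vertex 1.669 0.594 2.19
vertex 1.728 1.095 2.783
endloop
endfacet

endsolid


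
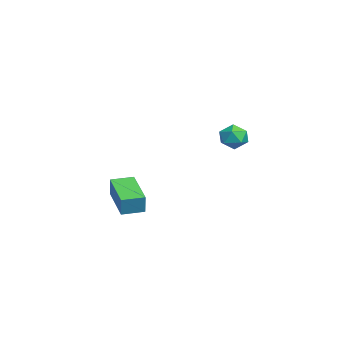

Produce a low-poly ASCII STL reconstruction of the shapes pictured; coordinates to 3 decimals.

solid 
facet normal -0.981 0.171 -0.090
outer loop
vertex 2.843 1.271 1.812
vertex 2.727 0.9 2.374
vertex 2.839 1.572 2.426
endloop
endfacet
facet normal -0.604 0.714 -0.354
outer loop
vertex 2.843 1.271 1.812
vertex 2.839 1.572 2.426
vertex 3.313 1.744 1.964
endloop
endfacet
facet normal -0.181 0.459 -0.870
outer loop
vertex 2.843 1.271 1.812
vertex 3.313 1.744 1.964
vertex 3.494 1.177 1.627
endloop
endfacet
facet normal -0.297 -0.242 -0.924
outer loop
vertex 2.843 1.271 1.812
vertex 3.494 1.177 1.627
vertex 3.132 0.656 1.88
endloop
endfacet
facet normal -0.792 -0.421 -0.442
outer loop
vertex 2.843 1.271 1.812
vertex 3.132 0.656 1.88
vertex 2.727 0.9 2.374
endloop
endfacet
facet normal -0.187 0.968 0.168
outer loop
vertex 3.313 1.744 1.964
vertex 2.839 1.572 2.426
vertex 3.488 1.664 2.62
endloop
endfacet
facet normal -0.798 0.087 0.596
outer loop
vertex 2.839 1.572 2.426
vertex 2.727 0.9 2.374
vertex 3.126 1.143 2.873
endloop
endfacet
facet normal -0.493 -0.870 0.025
outer loop
vertex 2.727 0.9 2.374
vertex 3.132 0.656 1.88
vertex 3.307 0.576 2.536
endloop
endfacet
facet normal 0.308 -0.580 -0.754
outer loop
vertex 3.132 0.656 1.88
vertex 3.494 1.177 1.627
vertex 3.781 0.748 2.074
endloop
endfacet
facet normal 0.496 0.555 -0.667
outer loop
vertex 3.494 1.177 1.627
vertex 3.313 1.744 1.964
vertex 3.893 1.42 2.126
endloop
endfacet
facet normal 0.297 0.242 0.924
outer loop
vertex 3.777 1.049 2.688
vertex 3.488 1.664 2.62
vertex 3.126 1.143 2.873
endloop
endfacet
facet normal 0.181 -0.459 0.870
outer loop
vertex 3.777 1.049 2.688
vertex 3.126 1.143 2.873
vertex 3.307 0.576 2.536
endloop
endfacet
facet normal 0.604 -0.714 0.354
outer loop
vertex 3.777 1.049 2.688
vertex 3.307 0.576 2.536
vertex 3.781 0.748 2.074
endloop
endfacet
facet normal 0.981 -0.171 0.090
outer loop
vertex 3.777 1.049 2.688
vertex 3.781 0.748 2.074
vertex 3.893 1.42 2.126
endloop
endfacet
facet normal 0.792 0.421 0.442
outer loop
vertex 3.777 1.049 2.688
vertex 3.893 1.42 2.126
vertex 3.488 1.664 2.62
endloop
endfacet
facet normal -0.308 0.580 0.754
outer loop
vertex 3.126 1.143 2.873
vertex 3.488 1.664 2.62
vertex 2.839 1.572 2.426
endloop
endfacet
facet normal -0.496 -0.555 0.667
outer loop
vertex 3.307 0.576 2.536
vertex 3.126 1.143 2.873
vertex 2.727 0.9 2.374
endloop
endfacet
facet normal 0.187 -0.968 -0.168
outer loop
vertex 3.781 0.748 2.074
vertex 3.307 0.576 2.536
vertex 3.132 0.656 1.88
endloop
endfacet
facet normal 0.798 -0.087 -0.596
outer loop
vertex 3.893 1.42 2.126
vertex 3.781 0.748 2.074
vertex 3.494 1.177 1.627
endloop
endfacet
facet normal 0.493 0.870 -0.025
outer loop
vertex 3.488 1.664 2.62
vertex 3.893 1.42 2.126
vertex 3.313 1.744 1.964
endloop
endfacet
facet normal -0.931 -0.238 0.276
outer loop
vertex -2.631 -3.845 -2.245
vertex -2.881 -2.796 -2.185
vertex -2.912 -3.857 -3.205
endloop
endfacet
facet normal 0.231 -0.971 -0.056
outer loop
vertex -1.059 -3.384 -3.755
vertex -2.631 -3.845 -2.245
vertex -2.912 -3.857 -3.205
endloop
endfacet
facet normal -0.931 -0.238 0.276
outer loop
vertex -2.912 -3.857 -3.205
vertex -2.881 -2.796 -2.185
vertex -3.162 -2.808 -3.145
endloop
endfacet
facet normal -0.282 -0.012 -0.959
outer loop
vertex -3.162 -2.808 -3.145
vertex -1.059 -3.384 -3.755
vertex -2.912 -3.857 -3.205
endloop
endfacet
facet normal 0.282 0.012 0.959
outer loop
vertex -2.631 -3.845 -2.245
vertex -1.028 -2.323 -2.735
vertex -2.881 -2.796 -2.185
endloop
endfacet
facet normal 0.231 -0.971 -0.056
outer loop
vertex -0.778 -3.372 -2.795
vertex -2.631 -3.845 -2.245
vertex -1.059 -3.384 -3.755
endloop
endfacet
facet normal 0.282 0.012 0.959
outer loop
vertex -0.778 -3.372 -2.795
vertex -1.028 -2.323 -2.735
vertex -2.631 -3.845 -2.245
endloop
endfacet
facet normal -0.231 0.971 0.056
outer loop
vertex -2.881 -2.796 -2.185
vertex -1.028 -2.323 -2.735
vertex -3.162 -2.808 -3.145
endloop
endfacet
facet normal -0.282 -0.012 -0.959
outer loop
vertex -1.309 -2.335 -3.695
vertex -1.059 -3.384 -3.755
vertex -3.162 -2.808 -3.145
endloop
endfacet
facet normal -0.231 0.971 0.056
outer loop
vertex -3.162 -2.808 -3.145
vertex -1.028 -2.323 -2.735
vertex -1.309 -2.335 -3.695
endloop
endfacet
facet normal 0.931 0.238 -0.276
outer loop
vertex -1.309 -2.335 -3.695
vertex -0.778 -3.372 -2.795
vertex -1.059 -3.384 -3.755
endloop
endfacet
facet normal 0.931 0.238 -0.276
outer loop
vertex -1.028 -2.323 -2.735
vertex -0.778 -3.372 -2.795
vertex -1.309 -2.335 -3.695
endloop
endfacet

endsolid


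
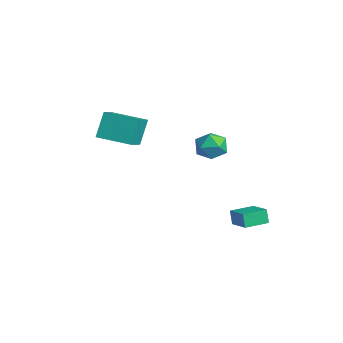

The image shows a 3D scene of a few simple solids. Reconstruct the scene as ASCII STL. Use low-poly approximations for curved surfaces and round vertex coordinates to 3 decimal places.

solid 
facet normal -0.892 0.450 -0.035
outer loop
vertex -2.93 2.469 1.774
vertex -3.365 1.599 1.673
vertex -3.213 1.969 2.565
endloop
endfacet
facet normal -0.434 0.823 0.365
outer loop
vertex -2.93 2.469 1.774
vertex -3.213 1.969 2.565
vertex -2.349 2.427 2.56
endloop
endfacet
facet normal 0.128 0.991 -0.042
outer loop
vertex -2.93 2.469 1.774
vertex -2.349 2.427 2.56
vertex -1.967 2.34 1.664
endloop
endfacet
facet normal 0.017 0.721 -0.693
outer loop
vertex -2.93 2.469 1.774
vertex -1.967 2.34 1.664
vertex -2.595 1.829 1.116
endloop
endfacet
facet normal -0.614 0.387 -0.688
outer loop
vertex -2.93 2.469 1.774
vertex -2.595 1.829 1.116
vertex -3.365 1.599 1.673
endloop
endfacet
facet normal -0.207 0.400 0.893
outer loop
vertex -2.349 2.427 2.56
vertex -3.213 1.969 2.565
vertex -2.425 1.531 2.944
endloop
endfacet
facet normal -0.948 -0.204 0.246
outer loop
vertex -3.213 1.969 2.565
vertex -3.365 1.599 1.673
vertex -3.053 1.02 2.396
endloop
endfacet
facet normal -0.496 -0.306 -0.812
outer loop
vertex -3.365 1.599 1.673
vertex -2.595 1.829 1.116
vertex -2.671 0.933 1.5
endloop
endfacet
facet normal 0.524 0.234 -0.819
outer loop
vertex -2.595 1.829 1.116
vertex -1.967 2.34 1.664
vertex -1.807 1.391 1.495
endloop
endfacet
facet normal 0.703 0.672 0.234
outer loop
vertex -1.967 2.34 1.664
vertex -2.349 2.427 2.56
vertex -1.655 1.761 2.387
endloop
endfacet
facet normal -0.017 -0.721 0.693
outer loop
vertex -2.09 0.891 2.286
vertex -2.425 1.531 2.944
vertex -3.053 1.02 2.396
endloop
endfacet
facet normal -0.128 -0.991 0.042
outer loop
vertex -2.09 0.891 2.286
vertex -3.053 1.02 2.396
vertex -2.671 0.933 1.5
endloop
endfacet
facet normal 0.434 -0.823 -0.365
outer loop
vertex -2.09 0.891 2.286
vertex -2.671 0.933 1.5
vertex -1.807 1.391 1.495
endloop
endfacet
facet normal 0.892 -0.450 0.035
outer loop
vertex -2.09 0.891 2.286
vertex -1.807 1.391 1.495
vertex -1.655 1.761 2.387
endloop
endfacet
facet normal 0.614 -0.387 0.688
outer loop
vertex -2.09 0.891 2.286
vertex -1.655 1.761 2.387
vertex -2.425 1.531 2.944
endloop
endfacet
facet normal -0.524 -0.234 0.819
outer loop
vertex -3.053 1.02 2.396
vertex -2.425 1.531 2.944
vertex -3.213 1.969 2.565
endloop
endfacet
facet normal -0.703 -0.672 -0.234
outer loop
vertex -2.671 0.933 1.5
vertex -3.053 1.02 2.396
vertex -3.365 1.599 1.673
endloop
endfacet
facet normal 0.207 -0.400 -0.893
outer loop
vertex -1.807 1.391 1.495
vertex -2.671 0.933 1.5
vertex -2.595 1.829 1.116
endloop
endfacet
facet normal 0.948 0.204 -0.246
outer loop
vertex -1.655 1.761 2.387
vertex -1.807 1.391 1.495
vertex -1.967 2.34 1.664
endloop
endfacet
facet normal 0.496 0.306 0.812
outer loop
vertex -2.425 1.531 2.944
vertex -1.655 1.761 2.387
vertex -2.349 2.427 2.56
endloop
endfacet
facet normal -0.935 -0.079 -0.345
outer loop
vertex 1.515 0.934 -0.395
vertex 1.416 2.279 -0.434
vertex 1.813 0.932 -1.202
endloop
endfacet
facet normal 0.073 -0.997 0.030
outer loop
vertex 3.104 1.041 -0.726
vertex 1.515 0.934 -0.395
vertex 1.813 0.932 -1.202
endloop
endfacet
facet normal -0.935 -0.079 -0.345
outer loop
vertex 1.813 0.932 -1.202
vertex 1.416 2.279 -0.434
vertex 1.714 2.278 -1.241
endloop
endfacet
facet normal 0.346 -0.002 -0.938
outer loop
vertex 1.714 2.278 -1.241
vertex 3.104 1.041 -0.726
vertex 1.813 0.932 -1.202
endloop
endfacet
facet normal -0.346 0.002 0.938
outer loop
vertex 1.515 0.934 -0.395
vertex 2.707 2.388 0.042
vertex 1.416 2.279 -0.434
endloop
endfacet
facet normal 0.073 -0.997 0.028
outer loop
vertex 2.806 1.042 0.081
vertex 1.515 0.934 -0.395
vertex 3.104 1.041 -0.726
endloop
endfacet
facet normal -0.346 0.002 0.938
outer loop
vertex 2.806 1.042 0.081
vertex 2.707 2.388 0.042
vertex 1.515 0.934 -0.395
endloop
endfacet
facet normal -0.074 0.997 -0.028
outer loop
vertex 1.416 2.279 -0.434
vertex 2.707 2.388 0.042
vertex 1.714 2.278 -1.241
endloop
endfacet
facet normal 0.346 -0.002 -0.938
outer loop
vertex 3.005 2.386 -0.765
vertex 3.104 1.041 -0.726
vertex 1.714 2.278 -1.241
endloop
endfacet
facet normal -0.073 0.997 -0.029
outer loop
vertex 1.714 2.278 -1.241
vertex 2.707 2.388 0.042
vertex 3.005 2.386 -0.765
endloop
endfacet
facet normal 0.935 0.079 0.345
outer loop
vertex 3.005 2.386 -0.765
vertex 2.806 1.042 0.081
vertex 3.104 1.041 -0.726
endloop
endfacet
facet normal 0.935 0.079 0.345
outer loop
vertex 2.707 2.388 0.042
vertex 2.806 1.042 0.081
vertex 3.005 2.386 -0.765
endloop
endfacet
facet normal -0.673 -0.733 0.101
outer loop
vertex -4.265 -3.565 4.798
vertex -5.411 -2.625 3.986
vertex -3.774 -4.216 3.352
endloop
endfacet
facet normal 0.678 -0.556 0.481
outer loop
vertex -2.469 -2.795 3.154
vertex -4.265 -3.565 4.798
vertex -3.774 -4.216 3.352
endloop
endfacet
facet normal -0.673 -0.733 0.103
outer loop
vertex -3.774 -4.216 3.352
vertex -5.411 -2.625 3.986
vertex -4.921 -3.277 2.54
endloop
endfacet
facet normal 0.295 -0.393 -0.871
outer loop
vertex -4.921 -3.277 2.54
vertex -2.469 -2.795 3.154
vertex -3.774 -4.216 3.352
endloop
endfacet
facet normal -0.295 0.393 0.871
outer loop
vertex -4.265 -3.565 4.798
vertex -4.106 -1.204 3.788
vertex -5.411 -2.625 3.986
endloop
endfacet
facet normal 0.678 -0.556 0.481
outer loop
vertex -2.959 -2.143 4.6
vertex -4.265 -3.565 4.798
vertex -2.469 -2.795 3.154
endloop
endfacet
facet normal -0.295 0.393 0.871
outer loop
vertex -2.959 -2.143 4.6
vertex -4.106 -1.204 3.788
vertex -4.265 -3.565 4.798
endloop
endfacet
facet normal -0.678 0.556 -0.481
outer loop
vertex -5.411 -2.625 3.986
vertex -4.106 -1.204 3.788
vertex -4.921 -3.277 2.54
endloop
endfacet
facet normal 0.295 -0.392 -0.871
outer loop
vertex -3.615 -1.855 2.342
vertex -2.469 -2.795 3.154
vertex -4.921 -3.277 2.54
endloop
endfacet
facet normal -0.678 0.556 -0.481
outer loop
vertex -4.921 -3.277 2.54
vertex -4.106 -1.204 3.788
vertex -3.615 -1.855 2.342
endloop
endfacet
facet normal 0.673 0.732 -0.102
outer loop
vertex -3.615 -1.855 2.342
vertex -2.959 -2.143 4.6
vertex -2.469 -2.795 3.154
endloop
endfacet
facet normal 0.672 0.733 -0.102
outer loop
vertex -4.106 -1.204 3.788
vertex -2.959 -2.143 4.6
vertex -3.615 -1.855 2.342
endloop
endfacet

endsolid


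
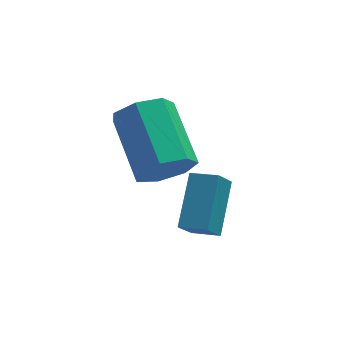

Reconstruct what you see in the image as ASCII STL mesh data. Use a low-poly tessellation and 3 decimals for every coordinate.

solid 
facet normal -0.825 0.515 -0.233
outer loop
vertex -1.282 1.317 2.327
vertex -0.876 1.67 1.669
vertex -1.789 0.057 1.337
endloop
endfacet
facet normal -0.478 -0.416 0.774
outer loop
vertex -1.104 -0.37 1.531
vertex -1.282 1.317 2.327
vertex -1.789 0.057 1.337
endloop
endfacet
facet normal -0.825 0.515 -0.232
outer loop
vertex -1.789 0.057 1.337
vertex -0.876 1.67 1.669
vertex -1.383 0.411 0.68
endloop
endfacet
facet normal -0.300 -0.750 -0.590
outer loop
vertex -1.383 0.411 0.68
vertex -1.104 -0.37 1.531
vertex -1.789 0.057 1.337
endloop
endfacet
facet normal 0.301 0.750 0.588
outer loop
vertex -1.282 1.317 2.327
vertex -0.191 1.243 1.863
vertex -0.876 1.67 1.669
endloop
endfacet
facet normal -0.478 -0.416 0.774
outer loop
vertex -0.597 0.889 2.52
vertex -1.282 1.317 2.327
vertex -1.104 -0.37 1.531
endloop
endfacet
facet normal 0.302 0.749 0.590
outer loop
vertex -0.597 0.889 2.52
vertex -0.191 1.243 1.863
vertex -1.282 1.317 2.327
endloop
endfacet
facet normal 0.478 0.415 -0.774
outer loop
vertex -0.876 1.67 1.669
vertex -0.191 1.243 1.863
vertex -1.383 0.411 0.68
endloop
endfacet
facet normal -0.302 -0.750 -0.589
outer loop
vertex -0.698 -0.017 0.873
vertex -1.104 -0.37 1.531
vertex -1.383 0.411 0.68
endloop
endfacet
facet normal 0.478 0.416 -0.774
outer loop
vertex -1.383 0.411 0.68
vertex -0.191 1.243 1.863
vertex -0.698 -0.017 0.873
endloop
endfacet
facet normal 0.825 -0.515 0.233
outer loop
vertex -0.698 -0.017 0.873
vertex -0.597 0.889 2.52
vertex -1.104 -0.37 1.531
endloop
endfacet
facet normal 0.825 -0.515 0.233
outer loop
vertex -0.191 1.243 1.863
vertex -0.597 0.889 2.52
vertex -0.698 -0.017 0.873
endloop
endfacet
facet normal 0.175 -0.869 -0.464
outer loop
vertex -1.465 0.861 2.781
vertex -2.014 0.473 3.301
vertex -2.165 0.843 2.551
endloop
endfacet
facet normal 0.260 0.495 -0.829
outer loop
vertex -1.465 0.861 2.781
vertex -2.165 0.843 2.551
vertex -1.817 2.615 3.719
endloop
endfacet
facet normal 0.260 0.495 -0.829
outer loop
vertex -1.817 2.615 3.719
vertex -2.165 0.843 2.551
vertex -2.517 2.598 3.489
endloop
endfacet
facet normal -0.174 0.868 0.465
outer loop
vertex -1.817 2.615 3.719
vertex -2.517 2.598 3.489
vertex -2.366 2.227 4.239
endloop
endfacet
facet normal 0.174 -0.869 -0.464
outer loop
vertex -2.165 0.843 2.551
vertex -2.014 0.473 3.301
vertex -2.752 0.547 2.886
endloop
endfacet
facet normal -0.581 0.290 -0.761
outer loop
vertex -2.165 0.843 2.551
vertex -2.752 0.547 2.886
vertex -2.517 2.598 3.489
endloop
endfacet
facet normal -0.580 0.290 -0.761
outer loop
vertex -2.517 2.598 3.489
vertex -2.752 0.547 2.886
vertex -3.104 2.301 3.823
endloop
endfacet
facet normal -0.175 0.868 0.465
outer loop
vertex -2.517 2.598 3.489
vertex -3.104 2.301 3.823
vertex -2.366 2.227 4.239
endloop
endfacet
facet normal 0.174 -0.868 -0.464
outer loop
vertex -2.752 0.547 2.886
vertex -2.014 0.473 3.301
vertex -2.783 0.195 3.533
endloop
endfacet
facet normal -0.984 -0.133 -0.120
outer loop
vertex -2.752 0.547 2.886
vertex -2.783 0.195 3.533
vertex -3.104 2.301 3.823
endloop
endfacet
facet normal -0.984 -0.133 -0.120
outer loop
vertex -3.104 2.301 3.823
vertex -2.783 0.195 3.533
vertex -3.135 1.949 4.471
endloop
endfacet
facet normal -0.174 0.869 0.464
outer loop
vertex -3.104 2.301 3.823
vertex -3.135 1.949 4.471
vertex -2.366 2.227 4.239
endloop
endfacet
facet normal 0.174 -0.869 -0.464
outer loop
vertex -2.783 0.195 3.533
vertex -2.014 0.473 3.301
vertex -2.235 0.052 4.006
endloop
endfacet
facet normal -0.647 -0.457 0.611
outer loop
vertex -2.783 0.195 3.533
vertex -2.235 0.052 4.006
vertex -3.135 1.949 4.471
endloop
endfacet
facet normal -0.646 -0.456 0.612
outer loop
vertex -3.135 1.949 4.471
vertex -2.235 0.052 4.006
vertex -2.587 1.806 4.943
endloop
endfacet
facet normal -0.174 0.868 0.465
outer loop
vertex -3.135 1.949 4.471
vertex -2.587 1.806 4.943
vertex -2.366 2.227 4.239
endloop
endfacet
facet normal 0.174 -0.869 -0.464
outer loop
vertex -2.235 0.052 4.006
vertex -2.014 0.473 3.301
vertex -1.521 0.226 3.948
endloop
endfacet
facet normal 0.178 -0.436 0.882
outer loop
vertex -2.235 0.052 4.006
vertex -1.521 0.226 3.948
vertex -2.587 1.806 4.943
endloop
endfacet
facet normal 0.178 -0.435 0.882
outer loop
vertex -2.587 1.806 4.943
vertex -1.521 0.226 3.948
vertex -1.873 1.981 4.885
endloop
endfacet
facet normal -0.175 0.868 0.464
outer loop
vertex -2.587 1.806 4.943
vertex -1.873 1.981 4.885
vertex -2.366 2.227 4.239
endloop
endfacet
facet normal 0.174 -0.868 -0.464
outer loop
vertex -1.521 0.226 3.948
vertex -2.014 0.473 3.301
vertex -1.178 0.586 3.403
endloop
endfacet
facet normal 0.868 -0.087 0.489
outer loop
vertex -1.521 0.226 3.948
vertex -1.178 0.586 3.403
vertex -1.873 1.981 4.885
endloop
endfacet
facet normal 0.868 -0.087 0.489
outer loop
vertex -1.873 1.981 4.885
vertex -1.178 0.586 3.403
vertex -1.53 2.341 4.34
endloop
endfacet
facet normal -0.174 0.869 0.464
outer loop
vertex -1.873 1.981 4.885
vertex -1.53 2.341 4.34
vertex -2.366 2.227 4.239
endloop
endfacet
facet normal 0.174 -0.868 -0.464
outer loop
vertex -1.178 0.586 3.403
vertex -2.014 0.473 3.301
vertex -1.465 0.861 2.781
endloop
endfacet
facet normal 0.905 0.327 -0.273
outer loop
vertex -1.178 0.586 3.403
vertex -1.465 0.861 2.781
vertex -1.53 2.341 4.34
endloop
endfacet
facet normal 0.904 0.328 -0.273
outer loop
vertex -1.53 2.341 4.34
vertex -1.465 0.861 2.781
vertex -1.817 2.615 3.719
endloop
endfacet
facet normal -0.174 0.869 0.464
outer loop
vertex -1.53 2.341 4.34
vertex -1.817 2.615 3.719
vertex -2.366 2.227 4.239
endloop
endfacet

endsolid


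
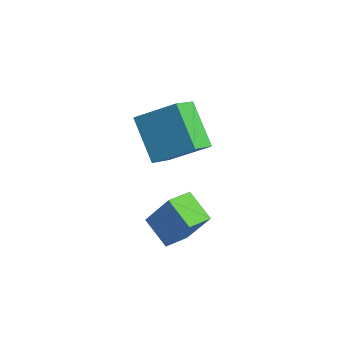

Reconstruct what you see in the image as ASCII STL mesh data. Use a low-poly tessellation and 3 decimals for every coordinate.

solid 
facet normal -0.877 0.108 0.469
outer loop
vertex 0.648 2.195 -1.403
vertex 0.655 3.328 -1.651
vertex -0.257 1.848 -3.014
endloop
endfacet
facet normal -0.006 -0.977 0.214
outer loop
vertex 1.005 1.692 -3.689
vertex 0.648 2.195 -1.403
vertex -0.257 1.848 -3.014
endloop
endfacet
facet normal -0.877 0.108 0.469
outer loop
vertex -0.257 1.848 -3.014
vertex 0.655 3.328 -1.651
vertex -0.25 2.981 -3.262
endloop
endfacet
facet normal -0.481 -0.185 -0.857
outer loop
vertex -0.25 2.981 -3.262
vertex 1.005 1.692 -3.689
vertex -0.257 1.848 -3.014
endloop
endfacet
facet normal 0.481 0.185 0.857
outer loop
vertex 0.648 2.195 -1.403
vertex 1.917 3.172 -2.326
vertex 0.655 3.328 -1.651
endloop
endfacet
facet normal -0.006 -0.977 0.214
outer loop
vertex 1.91 2.039 -2.078
vertex 0.648 2.195 -1.403
vertex 1.005 1.692 -3.689
endloop
endfacet
facet normal 0.481 0.185 0.857
outer loop
vertex 1.91 2.039 -2.078
vertex 1.917 3.172 -2.326
vertex 0.648 2.195 -1.403
endloop
endfacet
facet normal 0.006 0.977 -0.214
outer loop
vertex 0.655 3.328 -1.651
vertex 1.917 3.172 -2.326
vertex -0.25 2.981 -3.262
endloop
endfacet
facet normal -0.481 -0.185 -0.857
outer loop
vertex 1.012 2.825 -3.937
vertex 1.005 1.692 -3.689
vertex -0.25 2.981 -3.262
endloop
endfacet
facet normal 0.006 0.977 -0.214
outer loop
vertex -0.25 2.981 -3.262
vertex 1.917 3.172 -2.326
vertex 1.012 2.825 -3.937
endloop
endfacet
facet normal 0.877 -0.108 -0.469
outer loop
vertex 1.012 2.825 -3.937
vertex 1.91 2.039 -2.078
vertex 1.005 1.692 -3.689
endloop
endfacet
facet normal 0.877 -0.108 -0.469
outer loop
vertex 1.917 3.172 -2.326
vertex 1.91 2.039 -2.078
vertex 1.012 2.825 -3.937
endloop
endfacet
facet normal -0.667 -0.524 -0.530
outer loop
vertex -0.448 2.41 0.013
vertex -1.999 2.955 1.429
vertex -0.763 3.64 -0.806
endloop
endfacet
facet normal 0.715 -0.251 -0.653
outer loop
vertex 0.519 4.645 0.211
vertex -0.448 2.41 0.013
vertex -0.763 3.64 -0.806
endloop
endfacet
facet normal -0.668 -0.523 -0.530
outer loop
vertex -0.763 3.64 -0.806
vertex -1.999 2.955 1.429
vertex -2.314 4.185 0.611
endloop
endfacet
facet normal -0.209 0.814 -0.542
outer loop
vertex -2.314 4.185 0.611
vertex 0.519 4.645 0.211
vertex -0.763 3.64 -0.806
endloop
endfacet
facet normal 0.209 -0.814 0.542
outer loop
vertex -0.448 2.41 0.013
vertex -0.717 3.96 2.446
vertex -1.999 2.955 1.429
endloop
endfacet
facet normal 0.714 -0.251 -0.653
outer loop
vertex 0.834 3.415 1.029
vertex -0.448 2.41 0.013
vertex 0.519 4.645 0.211
endloop
endfacet
facet normal 0.209 -0.814 0.542
outer loop
vertex 0.834 3.415 1.029
vertex -0.717 3.96 2.446
vertex -0.448 2.41 0.013
endloop
endfacet
facet normal -0.715 0.251 0.653
outer loop
vertex -1.999 2.955 1.429
vertex -0.717 3.96 2.446
vertex -2.314 4.185 0.611
endloop
endfacet
facet normal -0.209 0.814 -0.542
outer loop
vertex -1.032 5.19 1.627
vertex 0.519 4.645 0.211
vertex -2.314 4.185 0.611
endloop
endfacet
facet normal -0.715 0.252 0.653
outer loop
vertex -2.314 4.185 0.611
vertex -0.717 3.96 2.446
vertex -1.032 5.19 1.627
endloop
endfacet
facet normal 0.668 0.523 0.530
outer loop
vertex -1.032 5.19 1.627
vertex 0.834 3.415 1.029
vertex 0.519 4.645 0.211
endloop
endfacet
facet normal 0.668 0.523 0.529
outer loop
vertex -0.717 3.96 2.446
vertex 0.834 3.415 1.029
vertex -1.032 5.19 1.627
endloop
endfacet

endsolid


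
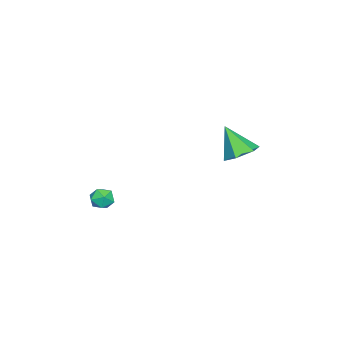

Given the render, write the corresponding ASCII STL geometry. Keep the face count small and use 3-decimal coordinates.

solid 
facet normal 0.134 0.517 -0.846
outer loop
vertex -2.299 2.142 1.114
vertex -2.899 2.874 1.466
vertex -1.905 2.906 1.643
endloop
endfacet
facet normal 0.776 -0.577 0.255
outer loop
vertex -2.299 2.142 1.114
vertex -1.905 2.906 1.643
vertex -3.161 1.866 3.114
endloop
endfacet
facet normal 0.134 0.517 -0.846
outer loop
vertex -1.905 2.906 1.643
vertex -2.899 2.874 1.466
vertex -2.506 3.638 1.995
endloop
endfacet
facet normal 0.668 0.205 0.715
outer loop
vertex -1.905 2.906 1.643
vertex -2.506 3.638 1.995
vertex -3.161 1.866 3.114
endloop
endfacet
facet normal 0.134 0.517 -0.846
outer loop
vertex -2.506 3.638 1.995
vertex -2.899 2.874 1.466
vertex -3.499 3.606 1.818
endloop
endfacet
facet normal -0.162 0.569 0.806
outer loop
vertex -2.506 3.638 1.995
vertex -3.499 3.606 1.818
vertex -3.161 1.866 3.114
endloop
endfacet
facet normal 0.134 0.517 -0.846
outer loop
vertex -3.499 3.606 1.818
vertex -2.899 2.874 1.466
vertex -3.893 2.841 1.288
endloop
endfacet
facet normal -0.886 0.154 0.437
outer loop
vertex -3.499 3.606 1.818
vertex -3.893 2.841 1.288
vertex -3.161 1.866 3.114
endloop
endfacet
facet normal 0.134 0.517 -0.846
outer loop
vertex -3.893 2.841 1.288
vertex -2.899 2.874 1.466
vertex -3.293 2.109 0.936
endloop
endfacet
facet normal -0.779 -0.627 -0.023
outer loop
vertex -3.893 2.841 1.288
vertex -3.293 2.109 0.936
vertex -3.161 1.866 3.114
endloop
endfacet
facet normal 0.134 0.517 -0.846
outer loop
vertex -3.293 2.109 0.936
vertex -2.899 2.874 1.466
vertex -2.299 2.142 1.114
endloop
endfacet
facet normal 0.053 -0.992 -0.114
outer loop
vertex -3.293 2.109 0.936
vertex -2.299 2.142 1.114
vertex -3.161 1.866 3.114
endloop
endfacet
facet normal -0.466 -0.037 0.884
outer loop
vertex 3.501 -1.493 1.257
vertex 3.19 -2.096 1.068
vertex 3.813 -2.109 1.396
endloop
endfacet
facet normal 0.163 0.295 0.942
outer loop
vertex 3.501 -1.493 1.257
vertex 3.813 -2.109 1.396
vertex 4.195 -1.566 1.16
endloop
endfacet
facet normal 0.159 0.853 0.497
outer loop
vertex 3.501 -1.493 1.257
vertex 4.195 -1.566 1.16
vertex 3.808 -1.218 0.686
endloop
endfacet
facet normal -0.471 0.867 0.164
outer loop
vertex 3.501 -1.493 1.257
vertex 3.808 -1.218 0.686
vertex 3.187 -1.545 0.629
endloop
endfacet
facet normal -0.859 0.317 0.403
outer loop
vertex 3.501 -1.493 1.257
vertex 3.187 -1.545 0.629
vertex 3.19 -2.096 1.068
endloop
endfacet
facet normal 0.670 -0.156 0.725
outer loop
vertex 4.195 -1.566 1.16
vertex 3.813 -2.109 1.396
vertex 4.313 -2.215 0.911
endloop
endfacet
facet normal -0.347 -0.693 0.631
outer loop
vertex 3.813 -2.109 1.396
vertex 3.19 -2.096 1.068
vertex 3.692 -2.542 0.854
endloop
endfacet
facet normal -0.982 -0.122 -0.147
outer loop
vertex 3.19 -2.096 1.068
vertex 3.187 -1.545 0.629
vertex 3.305 -2.194 0.38
endloop
endfacet
facet normal -0.355 0.767 -0.534
outer loop
vertex 3.187 -1.545 0.629
vertex 3.808 -1.218 0.686
vertex 3.687 -1.651 0.144
endloop
endfacet
facet normal 0.665 0.747 0.005
outer loop
vertex 3.808 -1.218 0.686
vertex 4.195 -1.566 1.16
vertex 4.31 -1.664 0.472
endloop
endfacet
facet normal 0.471 -0.867 -0.164
outer loop
vertex 3.999 -2.267 0.283
vertex 4.313 -2.215 0.911
vertex 3.692 -2.542 0.854
endloop
endfacet
facet normal -0.159 -0.853 -0.497
outer loop
vertex 3.999 -2.267 0.283
vertex 3.692 -2.542 0.854
vertex 3.305 -2.194 0.38
endloop
endfacet
facet normal -0.163 -0.295 -0.942
outer loop
vertex 3.999 -2.267 0.283
vertex 3.305 -2.194 0.38
vertex 3.687 -1.651 0.144
endloop
endfacet
facet normal 0.466 0.037 -0.884
outer loop
vertex 3.999 -2.267 0.283
vertex 3.687 -1.651 0.144
vertex 4.31 -1.664 0.472
endloop
endfacet
facet normal 0.859 -0.317 -0.403
outer loop
vertex 3.999 -2.267 0.283
vertex 4.31 -1.664 0.472
vertex 4.313 -2.215 0.911
endloop
endfacet
facet normal 0.355 -0.767 0.534
outer loop
vertex 3.692 -2.542 0.854
vertex 4.313 -2.215 0.911
vertex 3.813 -2.109 1.396
endloop
endfacet
facet normal -0.665 -0.747 -0.005
outer loop
vertex 3.305 -2.194 0.38
vertex 3.692 -2.542 0.854
vertex 3.19 -2.096 1.068
endloop
endfacet
facet normal -0.670 0.156 -0.725
outer loop
vertex 3.687 -1.651 0.144
vertex 3.305 -2.194 0.38
vertex 3.187 -1.545 0.629
endloop
endfacet
facet normal 0.347 0.693 -0.631
outer loop
vertex 4.31 -1.664 0.472
vertex 3.687 -1.651 0.144
vertex 3.808 -1.218 0.686
endloop
endfacet
facet normal 0.982 0.122 0.147
outer loop
vertex 4.313 -2.215 0.911
vertex 4.31 -1.664 0.472
vertex 4.195 -1.566 1.16
endloop
endfacet

endsolid


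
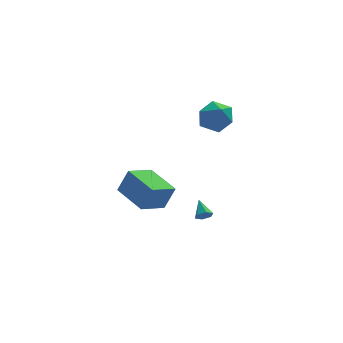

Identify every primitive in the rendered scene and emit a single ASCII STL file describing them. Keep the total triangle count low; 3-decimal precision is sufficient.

solid 
facet normal 0.036 -0.863 -0.503
outer loop
vertex -0.228 0.145 -3.898
vertex -0.69 0.239 -4.092
vertex -0.272 0.399 -4.337
endloop
endfacet
facet normal 0.918 0.376 0.125
outer loop
vertex -0.228 0.145 -3.898
vertex -0.272 0.399 -4.337
vertex -0.73 1.241 -3.508
endloop
endfacet
facet normal 0.035 -0.863 -0.504
outer loop
vertex -0.272 0.399 -4.337
vertex -0.69 0.239 -4.092
vertex -0.734 0.494 -4.532
endloop
endfacet
facet normal 0.383 0.745 -0.545
outer loop
vertex -0.272 0.399 -4.337
vertex -0.734 0.494 -4.532
vertex -0.73 1.241 -3.508
endloop
endfacet
facet normal 0.034 -0.863 -0.504
outer loop
vertex -0.734 0.494 -4.532
vertex -0.69 0.239 -4.092
vertex -1.152 0.334 -4.286
endloop
endfacet
facet normal -0.548 0.677 -0.491
outer loop
vertex -0.734 0.494 -4.532
vertex -1.152 0.334 -4.286
vertex -0.73 1.241 -3.508
endloop
endfacet
facet normal 0.035 -0.863 -0.505
outer loop
vertex -1.152 0.334 -4.286
vertex -0.69 0.239 -4.092
vertex -1.107 0.079 -3.847
endloop
endfacet
facet normal -0.943 0.237 0.235
outer loop
vertex -1.152 0.334 -4.286
vertex -1.107 0.079 -3.847
vertex -0.73 1.241 -3.508
endloop
endfacet
facet normal 0.036 -0.864 -0.502
outer loop
vertex -1.107 0.079 -3.847
vertex -0.69 0.239 -4.092
vertex -0.645 -0.015 -3.652
endloop
endfacet
facet normal -0.408 -0.131 0.903
outer loop
vertex -1.107 0.079 -3.847
vertex -0.645 -0.015 -3.652
vertex -0.73 1.241 -3.508
endloop
endfacet
facet normal 0.035 -0.864 -0.502
outer loop
vertex -0.645 -0.015 -3.652
vertex -0.69 0.239 -4.092
vertex -0.228 0.145 -3.898
endloop
endfacet
facet normal 0.525 -0.062 0.849
outer loop
vertex -0.645 -0.015 -3.652
vertex -0.228 0.145 -3.898
vertex -0.73 1.241 -3.508
endloop
endfacet
facet normal -0.822 -0.443 0.359
outer loop
vertex -3.675 -0.865 -0.914
vertex -4.527 1.009 -0.55
vertex -4.265 -0.869 -2.271
endloop
endfacet
facet normal 0.407 -0.896 -0.174
outer loop
vertex -2.893 -0.129 -2.87
vertex -3.675 -0.865 -0.914
vertex -4.265 -0.869 -2.271
endloop
endfacet
facet normal -0.821 -0.443 0.359
outer loop
vertex -4.265 -0.869 -2.271
vertex -4.527 1.009 -0.55
vertex -5.117 1.004 -1.907
endloop
endfacet
facet normal -0.399 -0.003 -0.917
outer loop
vertex -5.117 1.004 -1.907
vertex -2.893 -0.129 -2.87
vertex -4.265 -0.869 -2.271
endloop
endfacet
facet normal 0.399 0.003 0.917
outer loop
vertex -3.675 -0.865 -0.914
vertex -3.155 1.749 -1.149
vertex -4.527 1.009 -0.55
endloop
endfacet
facet normal 0.408 -0.896 -0.174
outer loop
vertex -2.303 -0.124 -1.513
vertex -3.675 -0.865 -0.914
vertex -2.893 -0.129 -2.87
endloop
endfacet
facet normal 0.399 0.003 0.917
outer loop
vertex -2.303 -0.124 -1.513
vertex -3.155 1.749 -1.149
vertex -3.675 -0.865 -0.914
endloop
endfacet
facet normal -0.408 0.896 0.174
outer loop
vertex -4.527 1.009 -0.55
vertex -3.155 1.749 -1.149
vertex -5.117 1.004 -1.907
endloop
endfacet
facet normal -0.399 -0.003 -0.917
outer loop
vertex -3.745 1.745 -2.506
vertex -2.893 -0.129 -2.87
vertex -5.117 1.004 -1.907
endloop
endfacet
facet normal -0.408 0.896 0.175
outer loop
vertex -5.117 1.004 -1.907
vertex -3.155 1.749 -1.149
vertex -3.745 1.745 -2.506
endloop
endfacet
facet normal 0.821 0.443 -0.359
outer loop
vertex -3.745 1.745 -2.506
vertex -2.303 -0.124 -1.513
vertex -2.893 -0.129 -2.87
endloop
endfacet
facet normal 0.822 0.443 -0.358
outer loop
vertex -3.155 1.749 -1.149
vertex -2.303 -0.124 -1.513
vertex -3.745 1.745 -2.506
endloop
endfacet
facet normal -0.638 0.451 0.624
outer loop
vertex -0.713 1.291 3.255
vertex -0.856 0.374 3.772
vertex -0.087 1.041 4.076
endloop
endfacet
facet normal -0.146 0.910 0.388
outer loop
vertex -0.713 1.291 3.255
vertex -0.087 1.041 4.076
vertex 0.33 1.48 3.203
endloop
endfacet
facet normal -0.184 0.928 -0.324
outer loop
vertex -0.713 1.291 3.255
vertex 0.33 1.48 3.203
vertex -0.18 1.084 2.36
endloop
endfacet
facet normal -0.701 0.479 -0.528
outer loop
vertex -0.713 1.291 3.255
vertex -0.18 1.084 2.36
vertex -0.913 0.4 2.712
endloop
endfacet
facet normal -0.981 0.185 0.057
outer loop
vertex -0.713 1.291 3.255
vertex -0.913 0.4 2.712
vertex -0.856 0.374 3.772
endloop
endfacet
facet normal 0.497 0.656 0.568
outer loop
vertex 0.33 1.48 3.203
vertex -0.087 1.041 4.076
vertex 0.833 0.68 3.688
endloop
endfacet
facet normal -0.300 -0.086 0.950
outer loop
vertex -0.087 1.041 4.076
vertex -0.856 0.374 3.772
vertex 0.1 -0.004 4.04
endloop
endfacet
facet normal -0.855 -0.517 0.033
outer loop
vertex -0.856 0.374 3.772
vertex -0.913 0.4 2.712
vertex -0.41 -0.4 3.197
endloop
endfacet
facet normal -0.402 -0.040 -0.915
outer loop
vertex -0.913 0.4 2.712
vertex -0.18 1.084 2.36
vertex 0.007 0.039 2.324
endloop
endfacet
facet normal 0.435 0.685 -0.585
outer loop
vertex -0.18 1.084 2.36
vertex 0.33 1.48 3.203
vertex 0.776 0.706 2.628
endloop
endfacet
facet normal 0.701 -0.479 0.528
outer loop
vertex 0.633 -0.211 3.145
vertex 0.833 0.68 3.688
vertex 0.1 -0.004 4.04
endloop
endfacet
facet normal 0.184 -0.928 0.324
outer loop
vertex 0.633 -0.211 3.145
vertex 0.1 -0.004 4.04
vertex -0.41 -0.4 3.197
endloop
endfacet
facet normal 0.146 -0.910 -0.388
outer loop
vertex 0.633 -0.211 3.145
vertex -0.41 -0.4 3.197
vertex 0.007 0.039 2.324
endloop
endfacet
facet normal 0.638 -0.451 -0.624
outer loop
vertex 0.633 -0.211 3.145
vertex 0.007 0.039 2.324
vertex 0.776 0.706 2.628
endloop
endfacet
facet normal 0.981 -0.185 -0.057
outer loop
vertex 0.633 -0.211 3.145
vertex 0.776 0.706 2.628
vertex 0.833 0.68 3.688
endloop
endfacet
facet normal 0.402 0.040 0.915
outer loop
vertex 0.1 -0.004 4.04
vertex 0.833 0.68 3.688
vertex -0.087 1.041 4.076
endloop
endfacet
facet normal -0.435 -0.685 0.585
outer loop
vertex -0.41 -0.4 3.197
vertex 0.1 -0.004 4.04
vertex -0.856 0.374 3.772
endloop
endfacet
facet normal -0.497 -0.656 -0.568
outer loop
vertex 0.007 0.039 2.324
vertex -0.41 -0.4 3.197
vertex -0.913 0.4 2.712
endloop
endfacet
facet normal 0.300 0.086 -0.950
outer loop
vertex 0.776 0.706 2.628
vertex 0.007 0.039 2.324
vertex -0.18 1.084 2.36
endloop
endfacet
facet normal 0.855 0.517 -0.033
outer loop
vertex 0.833 0.68 3.688
vertex 0.776 0.706 2.628
vertex 0.33 1.48 3.203
endloop
endfacet

endsolid
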